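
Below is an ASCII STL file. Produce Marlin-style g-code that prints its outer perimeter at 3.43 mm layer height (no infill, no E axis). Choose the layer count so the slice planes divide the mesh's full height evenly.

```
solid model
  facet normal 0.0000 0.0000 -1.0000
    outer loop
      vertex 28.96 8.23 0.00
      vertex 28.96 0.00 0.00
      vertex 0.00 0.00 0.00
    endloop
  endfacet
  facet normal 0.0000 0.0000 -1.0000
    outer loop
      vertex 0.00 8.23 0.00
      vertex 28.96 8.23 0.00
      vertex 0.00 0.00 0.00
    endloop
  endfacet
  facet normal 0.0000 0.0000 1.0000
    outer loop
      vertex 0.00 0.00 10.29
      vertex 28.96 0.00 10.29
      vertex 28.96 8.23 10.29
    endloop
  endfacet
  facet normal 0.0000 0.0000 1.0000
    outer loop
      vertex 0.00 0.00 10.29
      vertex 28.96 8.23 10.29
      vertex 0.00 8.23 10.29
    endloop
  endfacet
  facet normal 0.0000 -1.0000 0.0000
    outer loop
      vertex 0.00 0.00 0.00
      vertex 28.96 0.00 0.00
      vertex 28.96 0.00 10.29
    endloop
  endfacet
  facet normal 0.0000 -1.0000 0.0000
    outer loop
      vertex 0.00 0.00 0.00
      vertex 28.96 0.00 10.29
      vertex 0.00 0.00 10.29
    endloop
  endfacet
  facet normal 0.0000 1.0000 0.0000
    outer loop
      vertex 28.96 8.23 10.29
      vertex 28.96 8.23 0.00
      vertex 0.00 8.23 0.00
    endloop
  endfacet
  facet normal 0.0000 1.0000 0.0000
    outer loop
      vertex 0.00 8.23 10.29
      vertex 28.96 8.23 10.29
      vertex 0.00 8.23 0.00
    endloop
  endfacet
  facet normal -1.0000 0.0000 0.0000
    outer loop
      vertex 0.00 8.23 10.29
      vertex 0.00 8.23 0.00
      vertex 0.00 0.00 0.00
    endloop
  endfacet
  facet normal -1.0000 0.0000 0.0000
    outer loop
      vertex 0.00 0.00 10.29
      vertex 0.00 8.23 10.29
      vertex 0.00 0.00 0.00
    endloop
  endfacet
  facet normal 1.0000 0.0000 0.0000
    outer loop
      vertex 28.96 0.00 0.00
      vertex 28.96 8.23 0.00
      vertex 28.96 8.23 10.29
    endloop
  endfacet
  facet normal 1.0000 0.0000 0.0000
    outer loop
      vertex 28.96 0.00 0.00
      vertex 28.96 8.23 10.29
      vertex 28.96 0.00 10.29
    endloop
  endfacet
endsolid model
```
; perimeter-only toolpath
G21 ; units = mm
G90 ; absolute positioning
G28 ; home
; layer 1
G0 Z3.43
G0 X0.00 Y0.00
G1 X28.96 Y0.00
G1 X28.96 Y8.23
G1 X0.00 Y8.23
G1 X0.00 Y0.00
; layer 2
G0 Z6.86
G0 X0.00 Y0.00
G1 X28.96 Y0.00
G1 X28.96 Y8.23
G1 X0.00 Y8.23
G1 X0.00 Y0.00
; layer 3
G0 Z10.29
G0 X0.00 Y0.00
G1 X28.96 Y0.00
G1 X28.96 Y8.23
G1 X0.00 Y8.23
G1 X0.00 Y0.00
M2 ; end

The solid is a rectangular box, roughly 29 × 8.23 mm footprint and 10.3 mm tall. Slicing at Δz = 3.43 mm — 3 equal slices spanning the solid's height, so layer i sits at z = i·h/3 — gives 3 non-empty perimeters. Each is a 4-segment closed polygon; G0 lifts to the layer z and rapids to the start vertex, then G1 traces the edges.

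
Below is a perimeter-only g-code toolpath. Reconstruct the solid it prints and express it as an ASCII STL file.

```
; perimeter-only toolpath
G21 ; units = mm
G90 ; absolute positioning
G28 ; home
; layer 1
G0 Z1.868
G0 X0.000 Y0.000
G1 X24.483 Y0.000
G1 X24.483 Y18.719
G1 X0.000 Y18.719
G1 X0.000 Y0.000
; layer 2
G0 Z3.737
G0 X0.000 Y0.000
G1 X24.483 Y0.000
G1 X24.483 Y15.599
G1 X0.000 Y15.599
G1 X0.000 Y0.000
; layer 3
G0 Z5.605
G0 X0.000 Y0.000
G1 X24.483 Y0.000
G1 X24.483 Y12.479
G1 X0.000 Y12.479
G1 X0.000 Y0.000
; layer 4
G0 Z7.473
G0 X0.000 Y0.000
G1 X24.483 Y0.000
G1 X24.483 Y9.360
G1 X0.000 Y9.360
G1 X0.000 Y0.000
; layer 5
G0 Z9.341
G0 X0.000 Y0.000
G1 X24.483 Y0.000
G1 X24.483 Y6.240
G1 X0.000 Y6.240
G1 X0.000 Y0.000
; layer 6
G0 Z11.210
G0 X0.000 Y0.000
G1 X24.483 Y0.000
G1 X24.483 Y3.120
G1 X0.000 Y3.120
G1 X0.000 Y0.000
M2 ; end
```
solid part
  facet normal 0.0000 0.0000 -1.0000
    outer loop
      vertex 24.483 21.839 0.000
      vertex 24.483 0.000 0.000
      vertex 0.000 0.000 0.000
    endloop
  endfacet
  facet normal 0.0000 0.0000 -1.0000
    outer loop
      vertex 0.000 21.839 0.000
      vertex 24.483 21.839 0.000
      vertex 0.000 0.000 0.000
    endloop
  endfacet
  facet normal 0.0000 -1.0000 0.0000
    outer loop
      vertex 0.000 0.000 0.000
      vertex 24.483 0.000 0.000
      vertex 24.483 0.000 13.078
    endloop
  endfacet
  facet normal 0.0000 -1.0000 0.0000
    outer loop
      vertex 0.000 0.000 0.000
      vertex 24.483 0.000 13.078
      vertex 0.000 0.000 13.078
    endloop
  endfacet
  facet normal 0.0000 0.5138 0.8579
    outer loop
      vertex 0.000 0.000 13.078
      vertex 24.483 0.000 13.078
      vertex 24.483 21.839 0.000
    endloop
  endfacet
  facet normal 0.0000 0.5138 0.8579
    outer loop
      vertex 0.000 0.000 13.078
      vertex 24.483 21.839 0.000
      vertex 0.000 21.839 0.000
    endloop
  endfacet
  facet normal -1.0000 0.0000 0.0000
    outer loop
      vertex 0.000 0.000 13.078
      vertex 0.000 21.839 0.000
      vertex 0.000 0.000 0.000
    endloop
  endfacet
  facet normal 1.0000 0.0000 0.0000
    outer loop
      vertex 24.483 0.000 0.000
      vertex 24.483 21.839 0.000
      vertex 24.483 0.000 13.078
    endloop
  endfacet
endsolid part

The G0 Z moves step by Δz≈1.868 mm. The G1 loops shrink linearly with z, so the solid tapers from its base footprint up to z≈13.1. Closing with a flat bottom cap and the tapered top and triangulating gives 8 facets — a wedge (ramp): 24.5 × 21.8 mm base, rising to 13.1 mm along the y=0 edge and sloping linearly to z=0 at y=21.8.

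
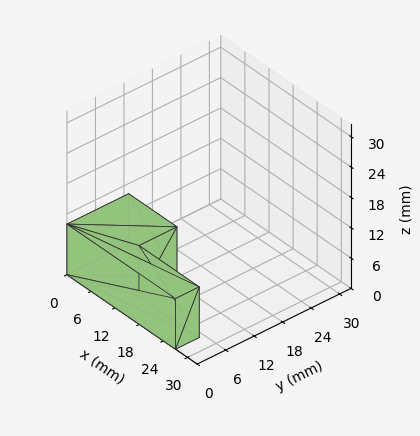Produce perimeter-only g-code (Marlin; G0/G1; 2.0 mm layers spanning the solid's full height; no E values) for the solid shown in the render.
Reading the render: the shape is an L-shaped prism: outer 27 × 13 mm, arm thicknesses ≈ 5 mm (horizontal) and 12 mm (vertical), extruded 10 mm in z (dimensions read to the nearest mm from the axis ticks). For the g-code, the solid's height is divided into equal slices at the stated Δz and each level perimeter traced with G1 moves after a G0 lift.

; perimeter-only toolpath
G21 ; units = mm
G90 ; absolute positioning
G28 ; home
; layer 1
G0 Z2.0
G0 X0.0 Y0.0
G1 X27.0 Y0.0
G1 X27.0 Y5.0
G1 X12.0 Y5.0
G1 X12.0 Y13.0
G1 X0.0 Y13.0
G1 X0.0 Y0.0
; layer 2
G0 Z4.0
G0 X0.0 Y0.0
G1 X27.0 Y0.0
G1 X27.0 Y5.0
G1 X12.0 Y5.0
G1 X12.0 Y13.0
G1 X0.0 Y13.0
G1 X0.0 Y0.0
; layer 3
G0 Z6.0
G0 X0.0 Y0.0
G1 X27.0 Y0.0
G1 X27.0 Y5.0
G1 X12.0 Y5.0
G1 X12.0 Y13.0
G1 X0.0 Y13.0
G1 X0.0 Y0.0
; layer 4
G0 Z8.0
G0 X0.0 Y0.0
G1 X27.0 Y0.0
G1 X27.0 Y5.0
G1 X12.0 Y5.0
G1 X12.0 Y13.0
G1 X0.0 Y13.0
G1 X0.0 Y0.0
; layer 5
G0 Z10.0
G0 X0.0 Y0.0
G1 X27.0 Y0.0
G1 X27.0 Y5.0
G1 X12.0 Y5.0
G1 X12.0 Y13.0
G1 X0.0 Y13.0
G1 X0.0 Y0.0
M2 ; end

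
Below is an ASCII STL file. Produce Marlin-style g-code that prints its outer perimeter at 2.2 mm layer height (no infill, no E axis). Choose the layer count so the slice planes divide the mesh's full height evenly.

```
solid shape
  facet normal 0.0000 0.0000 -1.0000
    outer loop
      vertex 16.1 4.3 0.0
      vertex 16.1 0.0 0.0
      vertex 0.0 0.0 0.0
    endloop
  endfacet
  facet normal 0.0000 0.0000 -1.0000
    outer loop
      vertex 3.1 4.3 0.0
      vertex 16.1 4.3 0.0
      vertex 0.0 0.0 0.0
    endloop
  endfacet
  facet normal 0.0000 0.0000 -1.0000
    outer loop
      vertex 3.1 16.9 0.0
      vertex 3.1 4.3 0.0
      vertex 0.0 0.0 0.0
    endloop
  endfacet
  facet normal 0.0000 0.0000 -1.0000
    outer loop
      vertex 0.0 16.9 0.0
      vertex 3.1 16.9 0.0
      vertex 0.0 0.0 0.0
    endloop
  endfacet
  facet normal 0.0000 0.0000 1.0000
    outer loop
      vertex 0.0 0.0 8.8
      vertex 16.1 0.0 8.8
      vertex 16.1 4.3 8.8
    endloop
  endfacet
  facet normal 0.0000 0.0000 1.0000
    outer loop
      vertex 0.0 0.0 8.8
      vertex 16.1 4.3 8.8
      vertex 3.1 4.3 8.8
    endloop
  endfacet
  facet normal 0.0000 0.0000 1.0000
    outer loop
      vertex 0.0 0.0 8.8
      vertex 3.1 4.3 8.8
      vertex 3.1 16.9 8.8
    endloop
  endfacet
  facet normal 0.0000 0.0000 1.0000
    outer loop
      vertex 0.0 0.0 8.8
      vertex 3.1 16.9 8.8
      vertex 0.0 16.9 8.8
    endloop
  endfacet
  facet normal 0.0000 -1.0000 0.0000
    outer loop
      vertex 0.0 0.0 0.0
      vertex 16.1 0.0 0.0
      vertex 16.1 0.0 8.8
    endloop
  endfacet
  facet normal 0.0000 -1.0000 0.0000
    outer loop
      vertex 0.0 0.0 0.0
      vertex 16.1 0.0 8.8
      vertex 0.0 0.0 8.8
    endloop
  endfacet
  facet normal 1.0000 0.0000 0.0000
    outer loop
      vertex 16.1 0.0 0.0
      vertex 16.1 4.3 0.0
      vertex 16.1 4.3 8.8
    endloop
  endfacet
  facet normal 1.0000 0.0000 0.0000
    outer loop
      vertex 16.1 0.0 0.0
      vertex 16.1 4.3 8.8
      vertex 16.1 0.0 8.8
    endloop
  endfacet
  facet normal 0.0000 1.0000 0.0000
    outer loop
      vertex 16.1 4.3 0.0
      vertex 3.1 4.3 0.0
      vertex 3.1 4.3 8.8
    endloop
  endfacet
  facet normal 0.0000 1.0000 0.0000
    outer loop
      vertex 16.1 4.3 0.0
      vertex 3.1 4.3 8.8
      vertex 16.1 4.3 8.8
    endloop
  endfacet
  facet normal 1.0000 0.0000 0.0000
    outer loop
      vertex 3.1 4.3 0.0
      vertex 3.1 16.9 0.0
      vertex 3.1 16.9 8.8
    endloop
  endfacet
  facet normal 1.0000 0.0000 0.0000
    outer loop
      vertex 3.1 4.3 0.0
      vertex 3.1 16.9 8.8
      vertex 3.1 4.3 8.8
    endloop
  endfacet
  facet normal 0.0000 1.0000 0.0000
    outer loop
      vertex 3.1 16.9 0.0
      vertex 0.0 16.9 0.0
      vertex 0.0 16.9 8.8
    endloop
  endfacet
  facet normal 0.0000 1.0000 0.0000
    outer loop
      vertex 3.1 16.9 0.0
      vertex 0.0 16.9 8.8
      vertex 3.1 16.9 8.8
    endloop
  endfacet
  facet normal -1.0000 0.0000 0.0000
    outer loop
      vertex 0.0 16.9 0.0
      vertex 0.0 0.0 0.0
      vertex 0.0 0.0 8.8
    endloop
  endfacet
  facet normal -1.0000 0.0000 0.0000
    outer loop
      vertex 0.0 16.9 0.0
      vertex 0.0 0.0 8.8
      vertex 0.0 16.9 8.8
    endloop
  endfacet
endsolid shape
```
; perimeter-only toolpath
G21 ; units = mm
G90 ; absolute positioning
G28 ; home
; layer 1
G0 Z2.2
G0 X0.0 Y0.0
G1 X16.1 Y0.0
G1 X16.1 Y4.3
G1 X3.1 Y4.3
G1 X3.1 Y16.9
G1 X0.0 Y16.9
G1 X0.0 Y0.0
; layer 2
G0 Z4.4
G0 X0.0 Y0.0
G1 X16.1 Y0.0
G1 X16.1 Y4.3
G1 X3.1 Y4.3
G1 X3.1 Y16.9
G1 X0.0 Y16.9
G1 X0.0 Y0.0
; layer 3
G0 Z6.6
G0 X0.0 Y0.0
G1 X16.1 Y0.0
G1 X16.1 Y4.3
G1 X3.1 Y4.3
G1 X3.1 Y16.9
G1 X0.0 Y16.9
G1 X0.0 Y0.0
; layer 4
G0 Z8.8
G0 X0.0 Y0.0
G1 X16.1 Y0.0
G1 X16.1 Y4.3
G1 X3.1 Y4.3
G1 X3.1 Y16.9
G1 X0.0 Y16.9
G1 X0.0 Y0.0
M2 ; end

The solid is an L-shaped prism: outer 16.1 × 16.9 mm, arm thicknesses ≈ 4.3 mm (horizontal) and 3.1 mm (vertical), extruded 8.8 mm in z. Slicing at Δz = 2.2 mm — 4 equal slices spanning the solid's height, so layer i sits at z = i·h/4 — gives 4 non-empty perimeters. Each is a 6-segment closed polygon; G0 lifts to the layer z and rapids to the start vertex, then G1 traces the edges.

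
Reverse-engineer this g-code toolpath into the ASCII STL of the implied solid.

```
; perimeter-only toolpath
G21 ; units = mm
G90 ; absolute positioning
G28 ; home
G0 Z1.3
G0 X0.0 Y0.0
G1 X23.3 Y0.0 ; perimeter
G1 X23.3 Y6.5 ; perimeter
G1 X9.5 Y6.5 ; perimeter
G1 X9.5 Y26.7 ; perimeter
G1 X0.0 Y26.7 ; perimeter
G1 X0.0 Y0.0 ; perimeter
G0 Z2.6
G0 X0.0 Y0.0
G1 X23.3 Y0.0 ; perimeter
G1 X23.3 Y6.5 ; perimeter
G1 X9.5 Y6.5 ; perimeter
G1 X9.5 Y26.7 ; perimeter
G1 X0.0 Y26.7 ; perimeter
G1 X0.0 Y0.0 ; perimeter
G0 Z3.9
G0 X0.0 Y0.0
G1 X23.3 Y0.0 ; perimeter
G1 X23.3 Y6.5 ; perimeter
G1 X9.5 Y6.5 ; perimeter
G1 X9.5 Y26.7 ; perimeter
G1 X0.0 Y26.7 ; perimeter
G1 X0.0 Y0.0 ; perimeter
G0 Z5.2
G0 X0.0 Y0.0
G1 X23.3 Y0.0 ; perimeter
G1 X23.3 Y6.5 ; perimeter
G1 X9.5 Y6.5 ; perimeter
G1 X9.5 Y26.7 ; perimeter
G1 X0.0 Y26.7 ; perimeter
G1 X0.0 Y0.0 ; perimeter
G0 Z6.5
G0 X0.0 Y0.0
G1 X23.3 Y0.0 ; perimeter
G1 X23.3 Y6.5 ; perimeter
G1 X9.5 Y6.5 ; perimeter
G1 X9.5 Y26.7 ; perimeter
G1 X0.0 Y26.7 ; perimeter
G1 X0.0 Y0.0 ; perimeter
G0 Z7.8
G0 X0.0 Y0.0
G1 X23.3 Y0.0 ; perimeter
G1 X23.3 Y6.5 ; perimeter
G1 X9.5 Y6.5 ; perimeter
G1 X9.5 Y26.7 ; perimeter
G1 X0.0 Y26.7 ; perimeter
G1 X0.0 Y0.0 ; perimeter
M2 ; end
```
solid part
  facet normal 0.0000 0.0000 -1.0000
    outer loop
      vertex 23.3 6.5 0.0
      vertex 23.3 0.0 0.0
      vertex 0.0 0.0 0.0
    endloop
  endfacet
  facet normal 0.0000 0.0000 -1.0000
    outer loop
      vertex 9.5 6.5 0.0
      vertex 23.3 6.5 0.0
      vertex 0.0 0.0 0.0
    endloop
  endfacet
  facet normal 0.0000 0.0000 -1.0000
    outer loop
      vertex 9.5 26.7 0.0
      vertex 9.5 6.5 0.0
      vertex 0.0 0.0 0.0
    endloop
  endfacet
  facet normal 0.0000 0.0000 -1.0000
    outer loop
      vertex 0.0 26.7 0.0
      vertex 9.5 26.7 0.0
      vertex 0.0 0.0 0.0
    endloop
  endfacet
  facet normal 0.0000 0.0000 1.0000
    outer loop
      vertex 0.0 0.0 7.8
      vertex 23.3 0.0 7.8
      vertex 23.3 6.5 7.8
    endloop
  endfacet
  facet normal 0.0000 0.0000 1.0000
    outer loop
      vertex 0.0 0.0 7.8
      vertex 23.3 6.5 7.8
      vertex 9.5 6.5 7.8
    endloop
  endfacet
  facet normal 0.0000 0.0000 1.0000
    outer loop
      vertex 0.0 0.0 7.8
      vertex 9.5 6.5 7.8
      vertex 9.5 26.7 7.8
    endloop
  endfacet
  facet normal 0.0000 0.0000 1.0000
    outer loop
      vertex 0.0 0.0 7.8
      vertex 9.5 26.7 7.8
      vertex 0.0 26.7 7.8
    endloop
  endfacet
  facet normal 0.0000 -1.0000 0.0000
    outer loop
      vertex 0.0 0.0 0.0
      vertex 23.3 0.0 0.0
      vertex 23.3 0.0 7.8
    endloop
  endfacet
  facet normal 0.0000 -1.0000 0.0000
    outer loop
      vertex 0.0 0.0 0.0
      vertex 23.3 0.0 7.8
      vertex 0.0 0.0 7.8
    endloop
  endfacet
  facet normal 1.0000 0.0000 0.0000
    outer loop
      vertex 23.3 0.0 0.0
      vertex 23.3 6.5 0.0
      vertex 23.3 6.5 7.8
    endloop
  endfacet
  facet normal 1.0000 0.0000 0.0000
    outer loop
      vertex 23.3 0.0 0.0
      vertex 23.3 6.5 7.8
      vertex 23.3 0.0 7.8
    endloop
  endfacet
  facet normal 0.0000 1.0000 0.0000
    outer loop
      vertex 23.3 6.5 0.0
      vertex 9.5 6.5 0.0
      vertex 9.5 6.5 7.8
    endloop
  endfacet
  facet normal 0.0000 1.0000 0.0000
    outer loop
      vertex 23.3 6.5 0.0
      vertex 9.5 6.5 7.8
      vertex 23.3 6.5 7.8
    endloop
  endfacet
  facet normal 1.0000 0.0000 0.0000
    outer loop
      vertex 9.5 6.5 0.0
      vertex 9.5 26.7 0.0
      vertex 9.5 26.7 7.8
    endloop
  endfacet
  facet normal 1.0000 0.0000 0.0000
    outer loop
      vertex 9.5 6.5 0.0
      vertex 9.5 26.7 7.8
      vertex 9.5 6.5 7.8
    endloop
  endfacet
  facet normal 0.0000 1.0000 0.0000
    outer loop
      vertex 9.5 26.7 0.0
      vertex 0.0 26.7 0.0
      vertex 0.0 26.7 7.8
    endloop
  endfacet
  facet normal 0.0000 1.0000 0.0000
    outer loop
      vertex 9.5 26.7 0.0
      vertex 0.0 26.7 7.8
      vertex 9.5 26.7 7.8
    endloop
  endfacet
  facet normal -1.0000 0.0000 0.0000
    outer loop
      vertex 0.0 26.7 0.0
      vertex 0.0 0.0 0.0
      vertex 0.0 0.0 7.8
    endloop
  endfacet
  facet normal -1.0000 0.0000 0.0000
    outer loop
      vertex 0.0 26.7 0.0
      vertex 0.0 0.0 7.8
      vertex 0.0 26.7 7.8
    endloop
  endfacet
endsolid part

The G0 Z moves step by Δz≈1.3 mm. Every layer's G1 loop is the same polygon, so the solid is a straight extrusion of it from z=0 to z≈7.8. Closing with flat bottom and top caps and triangulating gives 20 facets — an L-shaped prism: outer 23.3 × 26.7 mm, arm thicknesses ≈ 6.5 mm (horizontal) and 9.5 mm (vertical), extruded 7.8 mm in z.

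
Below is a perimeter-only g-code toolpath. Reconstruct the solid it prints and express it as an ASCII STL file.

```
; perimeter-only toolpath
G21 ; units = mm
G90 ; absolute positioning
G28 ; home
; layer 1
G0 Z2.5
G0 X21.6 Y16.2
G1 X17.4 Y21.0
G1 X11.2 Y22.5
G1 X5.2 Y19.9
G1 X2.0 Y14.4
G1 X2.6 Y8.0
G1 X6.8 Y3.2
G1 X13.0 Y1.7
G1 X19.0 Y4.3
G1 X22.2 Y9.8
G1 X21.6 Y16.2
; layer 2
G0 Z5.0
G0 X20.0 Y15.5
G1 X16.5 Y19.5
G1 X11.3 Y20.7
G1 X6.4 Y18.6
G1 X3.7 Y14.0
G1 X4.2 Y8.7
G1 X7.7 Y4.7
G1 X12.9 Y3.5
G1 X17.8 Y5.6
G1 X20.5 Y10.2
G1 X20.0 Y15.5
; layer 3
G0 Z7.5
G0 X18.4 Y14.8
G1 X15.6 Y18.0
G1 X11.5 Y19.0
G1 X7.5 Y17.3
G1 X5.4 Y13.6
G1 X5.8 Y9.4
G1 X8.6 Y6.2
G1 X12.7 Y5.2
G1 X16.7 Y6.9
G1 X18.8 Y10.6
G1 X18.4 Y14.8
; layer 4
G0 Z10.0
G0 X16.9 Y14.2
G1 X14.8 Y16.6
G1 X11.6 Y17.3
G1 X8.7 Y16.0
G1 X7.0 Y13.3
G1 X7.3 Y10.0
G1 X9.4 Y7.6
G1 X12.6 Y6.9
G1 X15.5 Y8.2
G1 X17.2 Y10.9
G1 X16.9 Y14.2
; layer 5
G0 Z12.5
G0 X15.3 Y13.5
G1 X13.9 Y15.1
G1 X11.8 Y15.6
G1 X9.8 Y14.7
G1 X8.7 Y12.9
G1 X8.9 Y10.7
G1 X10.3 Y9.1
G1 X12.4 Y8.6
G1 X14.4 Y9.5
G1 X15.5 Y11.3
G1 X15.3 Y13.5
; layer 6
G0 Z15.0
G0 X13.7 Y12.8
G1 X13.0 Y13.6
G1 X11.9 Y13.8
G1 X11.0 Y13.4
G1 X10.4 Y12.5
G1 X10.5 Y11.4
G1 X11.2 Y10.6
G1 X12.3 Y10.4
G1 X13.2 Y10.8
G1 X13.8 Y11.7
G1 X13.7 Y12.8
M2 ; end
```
solid part
  facet normal 0.0000 0.0000 -1.0000
    outer loop
      vertex 11.0 24.2 0.0
      vertex 18.3 22.5 0.0
      vertex 23.2 16.9 0.0
    endloop
  endfacet
  facet normal 0.0000 0.0000 -1.0000
    outer loop
      vertex 4.1 21.2 0.0
      vertex 11.0 24.2 0.0
      vertex 23.2 16.9 0.0
    endloop
  endfacet
  facet normal 0.0000 0.0000 -1.0000
    outer loop
      vertex 0.3 14.8 0.0
      vertex 4.1 21.2 0.0
      vertex 23.2 16.9 0.0
    endloop
  endfacet
  facet normal 0.0000 0.0000 -1.0000
    outer loop
      vertex 1.0 7.3 0.0
      vertex 0.3 14.8 0.0
      vertex 23.2 16.9 0.0
    endloop
  endfacet
  facet normal 0.0000 0.0000 -1.0000
    outer loop
      vertex 5.9 1.7 0.0
      vertex 1.0 7.3 0.0
      vertex 23.2 16.9 0.0
    endloop
  endfacet
  facet normal 0.0000 0.0000 -1.0000
    outer loop
      vertex 13.2 0.0 0.0
      vertex 5.9 1.7 0.0
      vertex 23.2 16.9 0.0
    endloop
  endfacet
  facet normal 0.0000 0.0000 -1.0000
    outer loop
      vertex 20.1 3.0 0.0
      vertex 13.2 0.0 0.0
      vertex 23.2 16.9 0.0
    endloop
  endfacet
  facet normal 0.0000 0.0000 -1.0000
    outer loop
      vertex 23.9 9.4 0.0
      vertex 20.1 3.0 0.0
      vertex 23.2 16.9 0.0
    endloop
  endfacet
  facet normal 0.6287 0.5501 0.5497
    outer loop
      vertex 23.2 16.9 0.0
      vertex 18.3 22.5 0.0
      vertex 12.1 12.1 17.5
    endloop
  endfacet
  facet normal 0.1894 0.8132 0.5503
    outer loop
      vertex 18.3 22.5 0.0
      vertex 11.0 24.2 0.0
      vertex 12.1 12.1 17.5
    endloop
  endfacet
  facet normal -0.3329 0.7657 0.5503
    outer loop
      vertex 11.0 24.2 0.0
      vertex 4.1 21.2 0.0
      vertex 12.1 12.1 17.5
    endloop
  endfacet
  facet normal -0.7181 0.4264 0.5500
    outer loop
      vertex 4.1 21.2 0.0
      vertex 0.3 14.8 0.0
      vertex 12.1 12.1 17.5
    endloop
  endfacet
  facet normal -0.8321 -0.0777 0.5491
    outer loop
      vertex 0.3 14.8 0.0
      vertex 1.0 7.3 0.0
      vertex 12.1 12.1 17.5
    endloop
  endfacet
  facet normal -0.6287 -0.5501 0.5497
    outer loop
      vertex 1.0 7.3 0.0
      vertex 5.9 1.7 0.0
      vertex 12.1 12.1 17.5
    endloop
  endfacet
  facet normal -0.1894 -0.8132 0.5503
    outer loop
      vertex 5.9 1.7 0.0
      vertex 13.2 0.0 0.0
      vertex 12.1 12.1 17.5
    endloop
  endfacet
  facet normal 0.3329 -0.7657 0.5503
    outer loop
      vertex 13.2 0.0 0.0
      vertex 20.1 3.0 0.0
      vertex 12.1 12.1 17.5
    endloop
  endfacet
  facet normal 0.7181 -0.4264 0.5500
    outer loop
      vertex 20.1 3.0 0.0
      vertex 23.9 9.4 0.0
      vertex 12.1 12.1 17.5
    endloop
  endfacet
  facet normal 0.8321 0.0777 0.5491
    outer loop
      vertex 23.9 9.4 0.0
      vertex 23.2 16.9 0.0
      vertex 12.1 12.1 17.5
    endloop
  endfacet
endsolid part

The G0 Z moves step by Δz≈2.5 mm. The G1 loops shrink linearly with z, so the solid tapers from its base footprint up to z≈17.5. Closing with a flat bottom cap and the tapered top and triangulating gives 18 facets — a regular 10-sided pyramid, base circumscribed radius ≈ 12.1 mm, apex at z ≈ 17.5 mm.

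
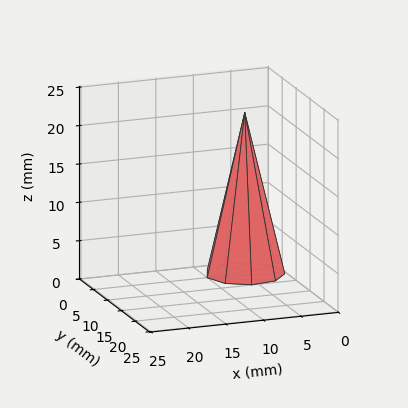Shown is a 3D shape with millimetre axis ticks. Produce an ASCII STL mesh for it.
Reading the render: the shape is a regular 9-sided pyramid, base circumscribed radius ≈ 5 mm, apex at z ≈ 21 mm (dimensions read to the nearest mm from the axis ticks). For the STL, each face is triangulated and given an outward normal.

solid part
  facet normal 0.0000 0.0000 -1.0000
    outer loop
      vertex 5.9 9.9 0.0
      vertex 8.8 8.2 0.0
      vertex 10.0 5.0 0.0
    endloop
  endfacet
  facet normal 0.0000 0.0000 -1.0000
    outer loop
      vertex 2.5 9.3 0.0
      vertex 5.9 9.9 0.0
      vertex 10.0 5.0 0.0
    endloop
  endfacet
  facet normal 0.0000 0.0000 -1.0000
    outer loop
      vertex 0.3 6.7 0.0
      vertex 2.5 9.3 0.0
      vertex 10.0 5.0 0.0
    endloop
  endfacet
  facet normal 0.0000 0.0000 -1.0000
    outer loop
      vertex 0.3 3.3 0.0
      vertex 0.3 6.7 0.0
      vertex 10.0 5.0 0.0
    endloop
  endfacet
  facet normal 0.0000 0.0000 -1.0000
    outer loop
      vertex 2.5 0.7 0.0
      vertex 0.3 3.3 0.0
      vertex 10.0 5.0 0.0
    endloop
  endfacet
  facet normal 0.0000 0.0000 -1.0000
    outer loop
      vertex 5.9 0.1 0.0
      vertex 2.5 0.7 0.0
      vertex 10.0 5.0 0.0
    endloop
  endfacet
  facet normal 0.0000 0.0000 -1.0000
    outer loop
      vertex 8.8 1.8 0.0
      vertex 5.9 0.1 0.0
      vertex 10.0 5.0 0.0
    endloop
  endfacet
  facet normal 0.9139 0.3427 0.2176
    outer loop
      vertex 10.0 5.0 0.0
      vertex 8.8 8.2 0.0
      vertex 5.0 5.0 21.0
    endloop
  endfacet
  facet normal 0.4936 0.8420 0.2176
    outer loop
      vertex 8.8 8.2 0.0
      vertex 5.9 9.9 0.0
      vertex 5.0 5.0 21.0
    endloop
  endfacet
  facet normal -0.1696 0.9613 0.2170
    outer loop
      vertex 5.9 9.9 0.0
      vertex 2.5 9.3 0.0
      vertex 5.0 5.0 21.0
    endloop
  endfacet
  facet normal -0.7451 0.6304 0.2178
    outer loop
      vertex 2.5 9.3 0.0
      vertex 0.3 6.7 0.0
      vertex 5.0 5.0 21.0
    endloop
  endfacet
  facet normal -0.9759 0.0000 0.2184
    outer loop
      vertex 0.3 6.7 0.0
      vertex 0.3 3.3 0.0
      vertex 5.0 5.0 21.0
    endloop
  endfacet
  facet normal -0.7451 -0.6304 0.2178
    outer loop
      vertex 0.3 3.3 0.0
      vertex 2.5 0.7 0.0
      vertex 5.0 5.0 21.0
    endloop
  endfacet
  facet normal -0.1696 -0.9613 0.2170
    outer loop
      vertex 2.5 0.7 0.0
      vertex 5.9 0.1 0.0
      vertex 5.0 5.0 21.0
    endloop
  endfacet
  facet normal 0.4936 -0.8420 0.2176
    outer loop
      vertex 5.9 0.1 0.0
      vertex 8.8 1.8 0.0
      vertex 5.0 5.0 21.0
    endloop
  endfacet
  facet normal 0.9139 -0.3427 0.2176
    outer loop
      vertex 8.8 1.8 0.0
      vertex 10.0 5.0 0.0
      vertex 5.0 5.0 21.0
    endloop
  endfacet
endsolid part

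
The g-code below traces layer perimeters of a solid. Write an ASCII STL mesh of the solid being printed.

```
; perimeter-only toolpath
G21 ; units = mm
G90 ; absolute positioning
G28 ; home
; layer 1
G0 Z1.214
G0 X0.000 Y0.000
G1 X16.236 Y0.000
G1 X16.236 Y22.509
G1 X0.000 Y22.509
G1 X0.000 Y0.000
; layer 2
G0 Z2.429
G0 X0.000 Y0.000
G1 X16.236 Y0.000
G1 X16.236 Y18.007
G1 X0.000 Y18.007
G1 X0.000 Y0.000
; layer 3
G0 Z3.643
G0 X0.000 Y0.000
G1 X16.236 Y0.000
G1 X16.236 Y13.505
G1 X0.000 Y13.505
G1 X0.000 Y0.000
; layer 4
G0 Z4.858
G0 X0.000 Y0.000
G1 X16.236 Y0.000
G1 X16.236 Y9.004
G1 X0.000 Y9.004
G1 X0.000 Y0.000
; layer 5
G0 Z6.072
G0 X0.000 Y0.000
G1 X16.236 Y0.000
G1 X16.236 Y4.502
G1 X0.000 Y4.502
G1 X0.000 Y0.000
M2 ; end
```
solid part
  facet normal 0.0000 0.0000 -1.0000
    outer loop
      vertex 16.236 27.011 0.000
      vertex 16.236 0.000 0.000
      vertex 0.000 0.000 0.000
    endloop
  endfacet
  facet normal 0.0000 0.0000 -1.0000
    outer loop
      vertex 0.000 27.011 0.000
      vertex 16.236 27.011 0.000
      vertex 0.000 0.000 0.000
    endloop
  endfacet
  facet normal 0.0000 -1.0000 0.0000
    outer loop
      vertex 0.000 0.000 0.000
      vertex 16.236 0.000 0.000
      vertex 16.236 0.000 7.287
    endloop
  endfacet
  facet normal 0.0000 -1.0000 0.0000
    outer loop
      vertex 0.000 0.000 0.000
      vertex 16.236 0.000 7.287
      vertex 0.000 0.000 7.287
    endloop
  endfacet
  facet normal 0.0000 0.2605 0.9655
    outer loop
      vertex 0.000 0.000 7.287
      vertex 16.236 0.000 7.287
      vertex 16.236 27.011 0.000
    endloop
  endfacet
  facet normal 0.0000 0.2605 0.9655
    outer loop
      vertex 0.000 0.000 7.287
      vertex 16.236 27.011 0.000
      vertex 0.000 27.011 0.000
    endloop
  endfacet
  facet normal -1.0000 0.0000 0.0000
    outer loop
      vertex 0.000 0.000 7.287
      vertex 0.000 27.011 0.000
      vertex 0.000 0.000 0.000
    endloop
  endfacet
  facet normal 1.0000 0.0000 0.0000
    outer loop
      vertex 16.236 0.000 0.000
      vertex 16.236 27.011 0.000
      vertex 16.236 0.000 7.287
    endloop
  endfacet
endsolid part

The G0 Z moves step by Δz≈1.214 mm. The G1 loops shrink linearly with z, so the solid tapers from its base footprint up to z≈7.29. Closing with a flat bottom cap and the tapered top and triangulating gives 8 facets — a wedge (ramp): 16.2 × 27 mm base, rising to 7.29 mm along the y=0 edge and sloping linearly to z=0 at y=27.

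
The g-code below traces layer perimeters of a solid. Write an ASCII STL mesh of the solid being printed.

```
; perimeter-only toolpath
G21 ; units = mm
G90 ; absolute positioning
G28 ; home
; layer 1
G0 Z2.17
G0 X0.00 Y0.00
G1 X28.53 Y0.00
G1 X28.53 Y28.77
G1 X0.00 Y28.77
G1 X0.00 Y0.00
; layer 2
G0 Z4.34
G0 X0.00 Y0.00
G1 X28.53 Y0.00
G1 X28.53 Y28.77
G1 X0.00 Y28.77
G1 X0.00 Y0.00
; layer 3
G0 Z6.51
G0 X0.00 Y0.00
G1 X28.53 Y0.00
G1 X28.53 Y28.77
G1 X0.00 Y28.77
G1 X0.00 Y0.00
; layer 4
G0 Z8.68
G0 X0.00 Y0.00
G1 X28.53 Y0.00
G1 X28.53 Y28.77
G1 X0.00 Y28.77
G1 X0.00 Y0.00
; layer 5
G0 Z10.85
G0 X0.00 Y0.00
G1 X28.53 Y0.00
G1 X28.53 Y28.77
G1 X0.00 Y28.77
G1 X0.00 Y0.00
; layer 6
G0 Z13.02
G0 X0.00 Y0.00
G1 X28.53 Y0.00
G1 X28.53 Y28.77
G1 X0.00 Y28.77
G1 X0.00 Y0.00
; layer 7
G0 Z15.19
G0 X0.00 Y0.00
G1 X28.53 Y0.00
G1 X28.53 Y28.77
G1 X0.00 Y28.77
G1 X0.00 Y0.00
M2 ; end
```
solid part
  facet normal 0.0000 0.0000 -1.0000
    outer loop
      vertex 28.53 28.77 0.00
      vertex 28.53 0.00 0.00
      vertex 0.00 0.00 0.00
    endloop
  endfacet
  facet normal 0.0000 0.0000 -1.0000
    outer loop
      vertex 0.00 28.77 0.00
      vertex 28.53 28.77 0.00
      vertex 0.00 0.00 0.00
    endloop
  endfacet
  facet normal 0.0000 0.0000 1.0000
    outer loop
      vertex 0.00 0.00 15.19
      vertex 28.53 0.00 15.19
      vertex 28.53 28.77 15.19
    endloop
  endfacet
  facet normal 0.0000 0.0000 1.0000
    outer loop
      vertex 0.00 0.00 15.19
      vertex 28.53 28.77 15.19
      vertex 0.00 28.77 15.19
    endloop
  endfacet
  facet normal 0.0000 -1.0000 0.0000
    outer loop
      vertex 0.00 0.00 0.00
      vertex 28.53 0.00 0.00
      vertex 28.53 0.00 15.19
    endloop
  endfacet
  facet normal 0.0000 -1.0000 0.0000
    outer loop
      vertex 0.00 0.00 0.00
      vertex 28.53 0.00 15.19
      vertex 0.00 0.00 15.19
    endloop
  endfacet
  facet normal 0.0000 1.0000 0.0000
    outer loop
      vertex 28.53 28.77 15.19
      vertex 28.53 28.77 0.00
      vertex 0.00 28.77 0.00
    endloop
  endfacet
  facet normal 0.0000 1.0000 0.0000
    outer loop
      vertex 0.00 28.77 15.19
      vertex 28.53 28.77 15.19
      vertex 0.00 28.77 0.00
    endloop
  endfacet
  facet normal -1.0000 0.0000 0.0000
    outer loop
      vertex 0.00 28.77 15.19
      vertex 0.00 28.77 0.00
      vertex 0.00 0.00 0.00
    endloop
  endfacet
  facet normal -1.0000 0.0000 0.0000
    outer loop
      vertex 0.00 0.00 15.19
      vertex 0.00 28.77 15.19
      vertex 0.00 0.00 0.00
    endloop
  endfacet
  facet normal 1.0000 0.0000 0.0000
    outer loop
      vertex 28.53 0.00 0.00
      vertex 28.53 28.77 0.00
      vertex 28.53 28.77 15.19
    endloop
  endfacet
  facet normal 1.0000 0.0000 0.0000
    outer loop
      vertex 28.53 0.00 0.00
      vertex 28.53 28.77 15.19
      vertex 28.53 0.00 15.19
    endloop
  endfacet
endsolid part

The G0 Z moves step by Δz≈2.17 mm. Every layer's G1 loop is the same polygon, so the solid is a straight extrusion of it from z=0 to z≈15.2. Closing with flat bottom and top caps and triangulating gives 12 facets — a rectangular box, roughly 28.5 × 28.8 mm footprint and 15.2 mm tall.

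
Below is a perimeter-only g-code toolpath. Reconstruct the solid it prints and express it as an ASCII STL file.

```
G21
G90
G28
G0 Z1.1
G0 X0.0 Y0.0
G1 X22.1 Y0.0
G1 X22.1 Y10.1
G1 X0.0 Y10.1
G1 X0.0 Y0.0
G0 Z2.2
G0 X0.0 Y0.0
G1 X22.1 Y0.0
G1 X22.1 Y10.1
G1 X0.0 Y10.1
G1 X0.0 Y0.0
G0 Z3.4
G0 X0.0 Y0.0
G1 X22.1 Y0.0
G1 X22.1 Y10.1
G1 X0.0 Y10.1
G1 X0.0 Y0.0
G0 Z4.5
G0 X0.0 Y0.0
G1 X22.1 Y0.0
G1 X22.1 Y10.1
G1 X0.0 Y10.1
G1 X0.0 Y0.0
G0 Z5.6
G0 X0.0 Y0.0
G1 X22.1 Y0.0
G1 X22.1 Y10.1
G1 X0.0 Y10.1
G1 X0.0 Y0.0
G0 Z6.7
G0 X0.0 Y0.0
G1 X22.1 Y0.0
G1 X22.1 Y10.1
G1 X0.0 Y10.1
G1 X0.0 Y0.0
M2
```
solid part
  facet normal 0.0000 0.0000 -1.0000
    outer loop
      vertex 22.1 10.1 0.0
      vertex 22.1 0.0 0.0
      vertex 0.0 0.0 0.0
    endloop
  endfacet
  facet normal 0.0000 0.0000 -1.0000
    outer loop
      vertex 0.0 10.1 0.0
      vertex 22.1 10.1 0.0
      vertex 0.0 0.0 0.0
    endloop
  endfacet
  facet normal 0.0000 0.0000 1.0000
    outer loop
      vertex 0.0 0.0 6.7
      vertex 22.1 0.0 6.7
      vertex 22.1 10.1 6.7
    endloop
  endfacet
  facet normal 0.0000 0.0000 1.0000
    outer loop
      vertex 0.0 0.0 6.7
      vertex 22.1 10.1 6.7
      vertex 0.0 10.1 6.7
    endloop
  endfacet
  facet normal 0.0000 -1.0000 0.0000
    outer loop
      vertex 0.0 0.0 0.0
      vertex 22.1 0.0 0.0
      vertex 22.1 0.0 6.7
    endloop
  endfacet
  facet normal 0.0000 -1.0000 0.0000
    outer loop
      vertex 0.0 0.0 0.0
      vertex 22.1 0.0 6.7
      vertex 0.0 0.0 6.7
    endloop
  endfacet
  facet normal 0.0000 1.0000 0.0000
    outer loop
      vertex 22.1 10.1 6.7
      vertex 22.1 10.1 0.0
      vertex 0.0 10.1 0.0
    endloop
  endfacet
  facet normal 0.0000 1.0000 0.0000
    outer loop
      vertex 0.0 10.1 6.7
      vertex 22.1 10.1 6.7
      vertex 0.0 10.1 0.0
    endloop
  endfacet
  facet normal -1.0000 0.0000 0.0000
    outer loop
      vertex 0.0 10.1 6.7
      vertex 0.0 10.1 0.0
      vertex 0.0 0.0 0.0
    endloop
  endfacet
  facet normal -1.0000 0.0000 0.0000
    outer loop
      vertex 0.0 0.0 6.7
      vertex 0.0 10.1 6.7
      vertex 0.0 0.0 0.0
    endloop
  endfacet
  facet normal 1.0000 0.0000 0.0000
    outer loop
      vertex 22.1 0.0 0.0
      vertex 22.1 10.1 0.0
      vertex 22.1 10.1 6.7
    endloop
  endfacet
  facet normal 1.0000 0.0000 0.0000
    outer loop
      vertex 22.1 0.0 0.0
      vertex 22.1 10.1 6.7
      vertex 22.1 0.0 6.7
    endloop
  endfacet
endsolid part

The G0 Z moves step by Δz≈1.1 mm. Every layer's G1 loop is the same polygon, so the solid is a straight extrusion of it from z=0 to z≈6.7. Closing with flat bottom and top caps and triangulating gives 12 facets — a rectangular box, roughly 22.1 × 10.1 mm footprint and 6.7 mm tall.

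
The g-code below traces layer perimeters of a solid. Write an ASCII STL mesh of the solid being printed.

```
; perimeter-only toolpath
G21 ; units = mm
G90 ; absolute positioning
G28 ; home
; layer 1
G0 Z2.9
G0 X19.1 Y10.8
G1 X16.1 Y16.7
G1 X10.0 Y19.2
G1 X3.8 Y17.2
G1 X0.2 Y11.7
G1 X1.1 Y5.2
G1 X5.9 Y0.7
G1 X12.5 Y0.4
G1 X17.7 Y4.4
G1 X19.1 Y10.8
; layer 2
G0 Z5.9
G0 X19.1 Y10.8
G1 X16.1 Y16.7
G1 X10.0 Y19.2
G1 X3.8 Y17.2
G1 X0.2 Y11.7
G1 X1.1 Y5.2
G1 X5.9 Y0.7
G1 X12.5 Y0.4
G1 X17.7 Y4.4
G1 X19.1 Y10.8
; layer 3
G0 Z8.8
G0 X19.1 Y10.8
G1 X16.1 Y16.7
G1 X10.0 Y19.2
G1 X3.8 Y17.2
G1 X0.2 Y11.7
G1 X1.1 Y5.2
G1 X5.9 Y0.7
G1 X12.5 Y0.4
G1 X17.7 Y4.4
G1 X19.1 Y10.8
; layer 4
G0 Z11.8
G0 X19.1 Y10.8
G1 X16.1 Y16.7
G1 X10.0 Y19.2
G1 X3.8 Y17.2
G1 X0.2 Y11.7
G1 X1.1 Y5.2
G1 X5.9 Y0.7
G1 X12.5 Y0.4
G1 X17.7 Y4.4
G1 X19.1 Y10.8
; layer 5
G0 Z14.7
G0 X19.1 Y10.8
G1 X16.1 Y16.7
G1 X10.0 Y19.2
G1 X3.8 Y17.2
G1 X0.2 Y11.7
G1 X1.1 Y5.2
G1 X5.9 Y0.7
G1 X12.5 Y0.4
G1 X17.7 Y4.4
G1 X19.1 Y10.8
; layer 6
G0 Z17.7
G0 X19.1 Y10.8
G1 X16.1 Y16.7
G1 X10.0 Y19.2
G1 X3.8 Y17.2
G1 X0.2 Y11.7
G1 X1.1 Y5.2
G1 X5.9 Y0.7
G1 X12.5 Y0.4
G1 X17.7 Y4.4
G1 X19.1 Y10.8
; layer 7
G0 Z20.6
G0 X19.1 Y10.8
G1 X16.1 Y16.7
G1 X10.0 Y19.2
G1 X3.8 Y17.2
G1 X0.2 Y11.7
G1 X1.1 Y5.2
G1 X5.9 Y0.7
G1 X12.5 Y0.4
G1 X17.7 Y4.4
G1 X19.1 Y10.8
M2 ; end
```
solid part
  facet normal 0.0000 0.0000 -1.0000
    outer loop
      vertex 10.0 19.2 0.0
      vertex 16.1 16.7 0.0
      vertex 19.1 10.8 0.0
    endloop
  endfacet
  facet normal 0.0000 0.0000 -1.0000
    outer loop
      vertex 3.8 17.2 0.0
      vertex 10.0 19.2 0.0
      vertex 19.1 10.8 0.0
    endloop
  endfacet
  facet normal 0.0000 0.0000 -1.0000
    outer loop
      vertex 0.2 11.7 0.0
      vertex 3.8 17.2 0.0
      vertex 19.1 10.8 0.0
    endloop
  endfacet
  facet normal 0.0000 0.0000 -1.0000
    outer loop
      vertex 1.1 5.2 0.0
      vertex 0.2 11.7 0.0
      vertex 19.1 10.8 0.0
    endloop
  endfacet
  facet normal 0.0000 0.0000 -1.0000
    outer loop
      vertex 5.9 0.7 0.0
      vertex 1.1 5.2 0.0
      vertex 19.1 10.8 0.0
    endloop
  endfacet
  facet normal 0.0000 0.0000 -1.0000
    outer loop
      vertex 12.5 0.4 0.0
      vertex 5.9 0.7 0.0
      vertex 19.1 10.8 0.0
    endloop
  endfacet
  facet normal 0.0000 0.0000 -1.0000
    outer loop
      vertex 17.7 4.4 0.0
      vertex 12.5 0.4 0.0
      vertex 19.1 10.8 0.0
    endloop
  endfacet
  facet normal 0.0000 0.0000 1.0000
    outer loop
      vertex 19.1 10.8 20.6
      vertex 16.1 16.7 20.6
      vertex 10.0 19.2 20.6
    endloop
  endfacet
  facet normal 0.0000 0.0000 1.0000
    outer loop
      vertex 19.1 10.8 20.6
      vertex 10.0 19.2 20.6
      vertex 3.8 17.2 20.6
    endloop
  endfacet
  facet normal 0.0000 0.0000 1.0000
    outer loop
      vertex 19.1 10.8 20.6
      vertex 3.8 17.2 20.6
      vertex 0.2 11.7 20.6
    endloop
  endfacet
  facet normal 0.0000 0.0000 1.0000
    outer loop
      vertex 19.1 10.8 20.6
      vertex 0.2 11.7 20.6
      vertex 1.1 5.2 20.6
    endloop
  endfacet
  facet normal 0.0000 0.0000 1.0000
    outer loop
      vertex 19.1 10.8 20.6
      vertex 1.1 5.2 20.6
      vertex 5.9 0.7 20.6
    endloop
  endfacet
  facet normal 0.0000 0.0000 1.0000
    outer loop
      vertex 19.1 10.8 20.6
      vertex 5.9 0.7 20.6
      vertex 12.5 0.4 20.6
    endloop
  endfacet
  facet normal 0.0000 0.0000 1.0000
    outer loop
      vertex 19.1 10.8 20.6
      vertex 12.5 0.4 20.6
      vertex 17.7 4.4 20.6
    endloop
  endfacet
  facet normal 0.8914 0.4532 0.0000
    outer loop
      vertex 19.1 10.8 0.0
      vertex 16.1 16.7 0.0
      vertex 16.1 16.7 20.6
    endloop
  endfacet
  facet normal 0.8914 0.4532 0.0000
    outer loop
      vertex 19.1 10.8 0.0
      vertex 16.1 16.7 20.6
      vertex 19.1 10.8 20.6
    endloop
  endfacet
  facet normal 0.3792 0.9253 0.0000
    outer loop
      vertex 16.1 16.7 0.0
      vertex 10.0 19.2 0.0
      vertex 10.0 19.2 20.6
    endloop
  endfacet
  facet normal 0.3792 0.9253 0.0000
    outer loop
      vertex 16.1 16.7 0.0
      vertex 10.0 19.2 20.6
      vertex 16.1 16.7 20.6
    endloop
  endfacet
  facet normal -0.3070 0.9517 0.0000
    outer loop
      vertex 10.0 19.2 0.0
      vertex 3.8 17.2 0.0
      vertex 3.8 17.2 20.6
    endloop
  endfacet
  facet normal -0.3070 0.9517 0.0000
    outer loop
      vertex 10.0 19.2 0.0
      vertex 3.8 17.2 20.6
      vertex 10.0 19.2 20.6
    endloop
  endfacet
  facet normal -0.8367 0.5477 0.0000
    outer loop
      vertex 3.8 17.2 0.0
      vertex 0.2 11.7 0.0
      vertex 0.2 11.7 20.6
    endloop
  endfacet
  facet normal -0.8367 0.5477 0.0000
    outer loop
      vertex 3.8 17.2 0.0
      vertex 0.2 11.7 20.6
      vertex 3.8 17.2 20.6
    endloop
  endfacet
  facet normal -0.9905 -0.1372 0.0000
    outer loop
      vertex 0.2 11.7 0.0
      vertex 1.1 5.2 0.0
      vertex 1.1 5.2 20.6
    endloop
  endfacet
  facet normal -0.9905 -0.1372 0.0000
    outer loop
      vertex 0.2 11.7 0.0
      vertex 1.1 5.2 20.6
      vertex 0.2 11.7 20.6
    endloop
  endfacet
  facet normal -0.6839 -0.7295 0.0000
    outer loop
      vertex 1.1 5.2 0.0
      vertex 5.9 0.7 0.0
      vertex 5.9 0.7 20.6
    endloop
  endfacet
  facet normal -0.6839 -0.7295 0.0000
    outer loop
      vertex 1.1 5.2 0.0
      vertex 5.9 0.7 20.6
      vertex 1.1 5.2 20.6
    endloop
  endfacet
  facet normal -0.0454 -0.9990 0.0000
    outer loop
      vertex 5.9 0.7 0.0
      vertex 12.5 0.4 0.0
      vertex 12.5 0.4 20.6
    endloop
  endfacet
  facet normal -0.0454 -0.9990 0.0000
    outer loop
      vertex 5.9 0.7 0.0
      vertex 12.5 0.4 20.6
      vertex 5.9 0.7 20.6
    endloop
  endfacet
  facet normal 0.6097 -0.7926 0.0000
    outer loop
      vertex 12.5 0.4 0.0
      vertex 17.7 4.4 0.0
      vertex 17.7 4.4 20.6
    endloop
  endfacet
  facet normal 0.6097 -0.7926 0.0000
    outer loop
      vertex 12.5 0.4 0.0
      vertex 17.7 4.4 20.6
      vertex 12.5 0.4 20.6
    endloop
  endfacet
  facet normal 0.9769 -0.2137 0.0000
    outer loop
      vertex 17.7 4.4 0.0
      vertex 19.1 10.8 0.0
      vertex 19.1 10.8 20.6
    endloop
  endfacet
  facet normal 0.9769 -0.2137 0.0000
    outer loop
      vertex 17.7 4.4 0.0
      vertex 19.1 10.8 20.6
      vertex 17.7 4.4 20.6
    endloop
  endfacet
endsolid part

The G0 Z moves step by Δz≈2.9 mm. Every layer's G1 loop is the same polygon, so the solid is a straight extrusion of it from z=0 to z≈20.6. Closing with flat bottom and top caps and triangulating gives 32 facets — a regular 9-sided prism (a cylinder approximated with 9 flat sides), circumscribed radius ≈ 9.6 mm, height ≈ 20.6 mm.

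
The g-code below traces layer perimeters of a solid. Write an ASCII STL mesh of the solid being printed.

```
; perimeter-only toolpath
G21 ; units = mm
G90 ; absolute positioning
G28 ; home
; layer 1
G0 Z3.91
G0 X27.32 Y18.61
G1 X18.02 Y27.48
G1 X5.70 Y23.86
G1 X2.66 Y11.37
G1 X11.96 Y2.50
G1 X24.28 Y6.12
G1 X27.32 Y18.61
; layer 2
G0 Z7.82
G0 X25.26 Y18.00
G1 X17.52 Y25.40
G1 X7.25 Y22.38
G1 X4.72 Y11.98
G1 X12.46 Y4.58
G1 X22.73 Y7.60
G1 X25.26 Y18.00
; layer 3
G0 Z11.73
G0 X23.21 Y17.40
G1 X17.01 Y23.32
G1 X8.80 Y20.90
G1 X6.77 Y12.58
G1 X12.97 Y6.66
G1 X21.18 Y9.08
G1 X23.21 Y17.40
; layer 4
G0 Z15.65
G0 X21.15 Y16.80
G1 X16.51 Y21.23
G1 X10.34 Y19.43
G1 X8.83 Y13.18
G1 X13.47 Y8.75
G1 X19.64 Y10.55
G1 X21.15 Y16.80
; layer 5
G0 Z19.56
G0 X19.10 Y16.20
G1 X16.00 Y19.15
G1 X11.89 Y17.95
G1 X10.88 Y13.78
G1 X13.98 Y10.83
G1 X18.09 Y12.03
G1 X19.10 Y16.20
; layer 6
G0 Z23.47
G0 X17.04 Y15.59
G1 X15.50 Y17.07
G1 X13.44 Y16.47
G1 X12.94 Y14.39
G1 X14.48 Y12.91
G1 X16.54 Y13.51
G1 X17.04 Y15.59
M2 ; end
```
solid part
  facet normal 0.0000 0.0000 -1.0000
    outer loop
      vertex 4.15 25.34 0.00
      vertex 18.53 29.56 0.00
      vertex 29.37 19.21 0.00
    endloop
  endfacet
  facet normal 0.0000 0.0000 -1.0000
    outer loop
      vertex 0.61 10.77 0.00
      vertex 4.15 25.34 0.00
      vertex 29.37 19.21 0.00
    endloop
  endfacet
  facet normal 0.0000 0.0000 -1.0000
    outer loop
      vertex 11.45 0.42 0.00
      vertex 0.61 10.77 0.00
      vertex 29.37 19.21 0.00
    endloop
  endfacet
  facet normal 0.0000 0.0000 -1.0000
    outer loop
      vertex 25.83 4.64 0.00
      vertex 11.45 0.42 0.00
      vertex 29.37 19.21 0.00
    endloop
  endfacet
  facet normal 0.6240 0.6535 0.4284
    outer loop
      vertex 29.37 19.21 0.00
      vertex 18.53 29.56 0.00
      vertex 14.99 14.99 27.38
    endloop
  endfacet
  facet normal -0.2544 0.8670 0.4285
    outer loop
      vertex 18.53 29.56 0.00
      vertex 4.15 25.34 0.00
      vertex 14.99 14.99 27.38
    endloop
  endfacet
  facet normal -0.8781 0.2133 0.4283
    outer loop
      vertex 4.15 25.34 0.00
      vertex 0.61 10.77 0.00
      vertex 14.99 14.99 27.38
    endloop
  endfacet
  facet normal -0.6240 -0.6535 0.4284
    outer loop
      vertex 0.61 10.77 0.00
      vertex 11.45 0.42 0.00
      vertex 14.99 14.99 27.38
    endloop
  endfacet
  facet normal 0.2544 -0.8670 0.4285
    outer loop
      vertex 11.45 0.42 0.00
      vertex 25.83 4.64 0.00
      vertex 14.99 14.99 27.38
    endloop
  endfacet
  facet normal 0.8781 -0.2133 0.4283
    outer loop
      vertex 25.83 4.64 0.00
      vertex 29.37 19.21 0.00
      vertex 14.99 14.99 27.38
    endloop
  endfacet
endsolid part

The G0 Z moves step by Δz≈3.91 mm. The G1 loops shrink linearly with z, so the solid tapers from its base footprint up to z≈27.4. Closing with a flat bottom cap and the tapered top and triangulating gives 10 facets — a regular 6-sided pyramid, base circumscribed radius ≈ 15 mm, apex at z ≈ 27.4 mm.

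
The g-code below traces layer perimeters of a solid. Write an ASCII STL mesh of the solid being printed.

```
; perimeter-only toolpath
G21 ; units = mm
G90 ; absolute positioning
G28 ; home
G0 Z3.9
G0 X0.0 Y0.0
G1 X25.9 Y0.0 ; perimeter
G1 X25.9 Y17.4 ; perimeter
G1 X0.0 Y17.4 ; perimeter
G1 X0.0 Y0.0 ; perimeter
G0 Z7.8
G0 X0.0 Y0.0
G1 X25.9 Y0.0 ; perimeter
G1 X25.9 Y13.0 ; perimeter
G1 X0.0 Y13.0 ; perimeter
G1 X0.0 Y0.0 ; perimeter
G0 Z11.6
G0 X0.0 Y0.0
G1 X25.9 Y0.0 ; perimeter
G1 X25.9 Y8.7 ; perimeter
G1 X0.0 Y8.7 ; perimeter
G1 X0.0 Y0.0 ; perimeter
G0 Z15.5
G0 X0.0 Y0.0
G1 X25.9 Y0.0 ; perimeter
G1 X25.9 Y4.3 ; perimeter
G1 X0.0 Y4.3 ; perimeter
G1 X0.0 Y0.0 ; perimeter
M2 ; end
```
solid part
  facet normal 0.0000 0.0000 -1.0000
    outer loop
      vertex 25.9 21.7 0.0
      vertex 25.9 0.0 0.0
      vertex 0.0 0.0 0.0
    endloop
  endfacet
  facet normal 0.0000 0.0000 -1.0000
    outer loop
      vertex 0.0 21.7 0.0
      vertex 25.9 21.7 0.0
      vertex 0.0 0.0 0.0
    endloop
  endfacet
  facet normal 0.0000 -1.0000 0.0000
    outer loop
      vertex 0.0 0.0 0.0
      vertex 25.9 0.0 0.0
      vertex 25.9 0.0 19.4
    endloop
  endfacet
  facet normal 0.0000 -1.0000 0.0000
    outer loop
      vertex 0.0 0.0 0.0
      vertex 25.9 0.0 19.4
      vertex 0.0 0.0 19.4
    endloop
  endfacet
  facet normal 0.0000 0.6665 0.7455
    outer loop
      vertex 0.0 0.0 19.4
      vertex 25.9 0.0 19.4
      vertex 25.9 21.7 0.0
    endloop
  endfacet
  facet normal 0.0000 0.6665 0.7455
    outer loop
      vertex 0.0 0.0 19.4
      vertex 25.9 21.7 0.0
      vertex 0.0 21.7 0.0
    endloop
  endfacet
  facet normal -1.0000 0.0000 0.0000
    outer loop
      vertex 0.0 0.0 19.4
      vertex 0.0 21.7 0.0
      vertex 0.0 0.0 0.0
    endloop
  endfacet
  facet normal 1.0000 0.0000 0.0000
    outer loop
      vertex 25.9 0.0 0.0
      vertex 25.9 21.7 0.0
      vertex 25.9 0.0 19.4
    endloop
  endfacet
endsolid part

The G0 Z moves step by Δz≈3.9 mm. The G1 loops shrink linearly with z, so the solid tapers from its base footprint up to z≈19.4. Closing with a flat bottom cap and the tapered top and triangulating gives 8 facets — a wedge (ramp): 25.9 × 21.7 mm base, rising to 19.4 mm along the y=0 edge and sloping linearly to z=0 at y=21.7.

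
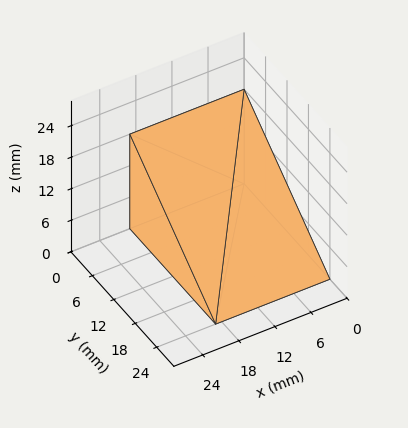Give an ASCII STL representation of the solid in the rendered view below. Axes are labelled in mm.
Reading the render: the shape is a wedge (ramp): 19 × 24 mm base, rising to 18 mm along the y=0 edge and sloping linearly to z=0 at y=24 (dimensions read to the nearest mm from the axis ticks). For the STL, each face is triangulated and given an outward normal.

solid part
  facet normal 0.0000 0.0000 -1.0000
    outer loop
      vertex 19.0 24.0 0.0
      vertex 19.0 0.0 0.0
      vertex 0.0 0.0 0.0
    endloop
  endfacet
  facet normal 0.0000 0.0000 -1.0000
    outer loop
      vertex 0.0 24.0 0.0
      vertex 19.0 24.0 0.0
      vertex 0.0 0.0 0.0
    endloop
  endfacet
  facet normal 0.0000 -1.0000 0.0000
    outer loop
      vertex 0.0 0.0 0.0
      vertex 19.0 0.0 0.0
      vertex 19.0 0.0 18.0
    endloop
  endfacet
  facet normal 0.0000 -1.0000 0.0000
    outer loop
      vertex 0.0 0.0 0.0
      vertex 19.0 0.0 18.0
      vertex 0.0 0.0 18.0
    endloop
  endfacet
  facet normal 0.0000 0.6000 0.8000
    outer loop
      vertex 0.0 0.0 18.0
      vertex 19.0 0.0 18.0
      vertex 19.0 24.0 0.0
    endloop
  endfacet
  facet normal 0.0000 0.6000 0.8000
    outer loop
      vertex 0.0 0.0 18.0
      vertex 19.0 24.0 0.0
      vertex 0.0 24.0 0.0
    endloop
  endfacet
  facet normal -1.0000 0.0000 0.0000
    outer loop
      vertex 0.0 0.0 18.0
      vertex 0.0 24.0 0.0
      vertex 0.0 0.0 0.0
    endloop
  endfacet
  facet normal 1.0000 0.0000 0.0000
    outer loop
      vertex 19.0 0.0 0.0
      vertex 19.0 24.0 0.0
      vertex 19.0 0.0 18.0
    endloop
  endfacet
endsolid part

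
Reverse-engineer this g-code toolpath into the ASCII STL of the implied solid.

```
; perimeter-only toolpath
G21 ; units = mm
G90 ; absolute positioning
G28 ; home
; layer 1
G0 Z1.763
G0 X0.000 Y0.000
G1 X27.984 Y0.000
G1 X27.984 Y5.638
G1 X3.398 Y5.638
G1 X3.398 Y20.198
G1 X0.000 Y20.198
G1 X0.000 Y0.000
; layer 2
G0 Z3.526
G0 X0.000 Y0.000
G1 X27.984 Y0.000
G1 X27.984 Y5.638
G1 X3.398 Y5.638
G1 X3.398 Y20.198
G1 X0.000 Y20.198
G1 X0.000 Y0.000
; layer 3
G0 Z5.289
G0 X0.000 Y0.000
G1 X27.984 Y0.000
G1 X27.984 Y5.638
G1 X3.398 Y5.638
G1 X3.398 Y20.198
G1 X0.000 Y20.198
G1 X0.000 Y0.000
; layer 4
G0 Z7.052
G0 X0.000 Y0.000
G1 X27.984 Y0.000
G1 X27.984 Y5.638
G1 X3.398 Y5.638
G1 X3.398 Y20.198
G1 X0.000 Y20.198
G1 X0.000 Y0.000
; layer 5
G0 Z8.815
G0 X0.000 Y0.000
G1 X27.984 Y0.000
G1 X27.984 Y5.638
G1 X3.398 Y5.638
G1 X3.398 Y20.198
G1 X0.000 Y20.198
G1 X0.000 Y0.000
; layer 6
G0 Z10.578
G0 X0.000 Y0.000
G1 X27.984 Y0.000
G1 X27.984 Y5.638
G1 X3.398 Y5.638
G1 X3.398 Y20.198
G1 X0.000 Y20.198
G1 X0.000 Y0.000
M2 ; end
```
solid part
  facet normal 0.0000 0.0000 -1.0000
    outer loop
      vertex 27.984 5.638 0.000
      vertex 27.984 0.000 0.000
      vertex 0.000 0.000 0.000
    endloop
  endfacet
  facet normal 0.0000 0.0000 -1.0000
    outer loop
      vertex 3.398 5.638 0.000
      vertex 27.984 5.638 0.000
      vertex 0.000 0.000 0.000
    endloop
  endfacet
  facet normal 0.0000 0.0000 -1.0000
    outer loop
      vertex 3.398 20.198 0.000
      vertex 3.398 5.638 0.000
      vertex 0.000 0.000 0.000
    endloop
  endfacet
  facet normal 0.0000 0.0000 -1.0000
    outer loop
      vertex 0.000 20.198 0.000
      vertex 3.398 20.198 0.000
      vertex 0.000 0.000 0.000
    endloop
  endfacet
  facet normal 0.0000 0.0000 1.0000
    outer loop
      vertex 0.000 0.000 10.578
      vertex 27.984 0.000 10.578
      vertex 27.984 5.638 10.578
    endloop
  endfacet
  facet normal 0.0000 0.0000 1.0000
    outer loop
      vertex 0.000 0.000 10.578
      vertex 27.984 5.638 10.578
      vertex 3.398 5.638 10.578
    endloop
  endfacet
  facet normal 0.0000 0.0000 1.0000
    outer loop
      vertex 0.000 0.000 10.578
      vertex 3.398 5.638 10.578
      vertex 3.398 20.198 10.578
    endloop
  endfacet
  facet normal 0.0000 0.0000 1.0000
    outer loop
      vertex 0.000 0.000 10.578
      vertex 3.398 20.198 10.578
      vertex 0.000 20.198 10.578
    endloop
  endfacet
  facet normal 0.0000 -1.0000 0.0000
    outer loop
      vertex 0.000 0.000 0.000
      vertex 27.984 0.000 0.000
      vertex 27.984 0.000 10.578
    endloop
  endfacet
  facet normal 0.0000 -1.0000 0.0000
    outer loop
      vertex 0.000 0.000 0.000
      vertex 27.984 0.000 10.578
      vertex 0.000 0.000 10.578
    endloop
  endfacet
  facet normal 1.0000 0.0000 0.0000
    outer loop
      vertex 27.984 0.000 0.000
      vertex 27.984 5.638 0.000
      vertex 27.984 5.638 10.578
    endloop
  endfacet
  facet normal 1.0000 0.0000 0.0000
    outer loop
      vertex 27.984 0.000 0.000
      vertex 27.984 5.638 10.578
      vertex 27.984 0.000 10.578
    endloop
  endfacet
  facet normal 0.0000 1.0000 0.0000
    outer loop
      vertex 27.984 5.638 0.000
      vertex 3.398 5.638 0.000
      vertex 3.398 5.638 10.578
    endloop
  endfacet
  facet normal 0.0000 1.0000 0.0000
    outer loop
      vertex 27.984 5.638 0.000
      vertex 3.398 5.638 10.578
      vertex 27.984 5.638 10.578
    endloop
  endfacet
  facet normal 1.0000 0.0000 0.0000
    outer loop
      vertex 3.398 5.638 0.000
      vertex 3.398 20.198 0.000
      vertex 3.398 20.198 10.578
    endloop
  endfacet
  facet normal 1.0000 0.0000 0.0000
    outer loop
      vertex 3.398 5.638 0.000
      vertex 3.398 20.198 10.578
      vertex 3.398 5.638 10.578
    endloop
  endfacet
  facet normal 0.0000 1.0000 0.0000
    outer loop
      vertex 3.398 20.198 0.000
      vertex 0.000 20.198 0.000
      vertex 0.000 20.198 10.578
    endloop
  endfacet
  facet normal 0.0000 1.0000 0.0000
    outer loop
      vertex 3.398 20.198 0.000
      vertex 0.000 20.198 10.578
      vertex 3.398 20.198 10.578
    endloop
  endfacet
  facet normal -1.0000 0.0000 0.0000
    outer loop
      vertex 0.000 20.198 0.000
      vertex 0.000 0.000 0.000
      vertex 0.000 0.000 10.578
    endloop
  endfacet
  facet normal -1.0000 0.0000 0.0000
    outer loop
      vertex 0.000 20.198 0.000
      vertex 0.000 0.000 10.578
      vertex 0.000 20.198 10.578
    endloop
  endfacet
endsolid part

The G0 Z moves step by Δz≈1.763 mm. Every layer's G1 loop is the same polygon, so the solid is a straight extrusion of it from z=0 to z≈10.6. Closing with flat bottom and top caps and triangulating gives 20 facets — an L-shaped prism: outer 28 × 20.2 mm, arm thicknesses ≈ 5.64 mm (horizontal) and 3.4 mm (vertical), extruded 10.6 mm in z.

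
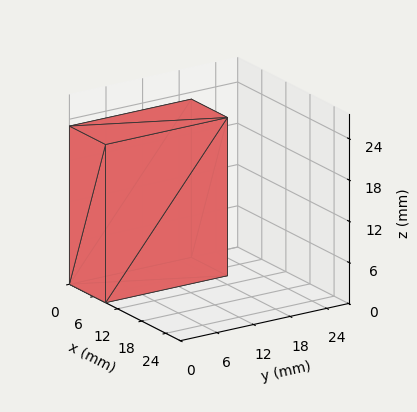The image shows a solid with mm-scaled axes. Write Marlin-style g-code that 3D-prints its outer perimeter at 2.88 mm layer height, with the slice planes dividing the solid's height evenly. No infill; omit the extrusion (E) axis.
Reading the render: the shape is a rectangular box, roughly 9 × 20 mm footprint and 23 mm tall (dimensions read to the nearest mm from the axis ticks). For the g-code, the solid's height is divided into equal slices at the stated Δz and each level perimeter traced with G1 moves after a G0 lift.

; perimeter-only toolpath
G21 ; units = mm
G90 ; absolute positioning
G28 ; home
; layer 1
G0 Z2.88
G0 X0.00 Y0.00
G1 X9.00 Y0.00
G1 X9.00 Y20.00
G1 X0.00 Y20.00
G1 X0.00 Y0.00
; layer 2
G0 Z5.75
G0 X0.00 Y0.00
G1 X9.00 Y0.00
G1 X9.00 Y20.00
G1 X0.00 Y20.00
G1 X0.00 Y0.00
; layer 3
G0 Z8.62
G0 X0.00 Y0.00
G1 X9.00 Y0.00
G1 X9.00 Y20.00
G1 X0.00 Y20.00
G1 X0.00 Y0.00
; layer 4
G0 Z11.50
G0 X0.00 Y0.00
G1 X9.00 Y0.00
G1 X9.00 Y20.00
G1 X0.00 Y20.00
G1 X0.00 Y0.00
; layer 5
G0 Z14.38
G0 X0.00 Y0.00
G1 X9.00 Y0.00
G1 X9.00 Y20.00
G1 X0.00 Y20.00
G1 X0.00 Y0.00
; layer 6
G0 Z17.25
G0 X0.00 Y0.00
G1 X9.00 Y0.00
G1 X9.00 Y20.00
G1 X0.00 Y20.00
G1 X0.00 Y0.00
; layer 7
G0 Z20.12
G0 X0.00 Y0.00
G1 X9.00 Y0.00
G1 X9.00 Y20.00
G1 X0.00 Y20.00
G1 X0.00 Y0.00
; layer 8
G0 Z23.00
G0 X0.00 Y0.00
G1 X9.00 Y0.00
G1 X9.00 Y20.00
G1 X0.00 Y20.00
G1 X0.00 Y0.00
M2 ; end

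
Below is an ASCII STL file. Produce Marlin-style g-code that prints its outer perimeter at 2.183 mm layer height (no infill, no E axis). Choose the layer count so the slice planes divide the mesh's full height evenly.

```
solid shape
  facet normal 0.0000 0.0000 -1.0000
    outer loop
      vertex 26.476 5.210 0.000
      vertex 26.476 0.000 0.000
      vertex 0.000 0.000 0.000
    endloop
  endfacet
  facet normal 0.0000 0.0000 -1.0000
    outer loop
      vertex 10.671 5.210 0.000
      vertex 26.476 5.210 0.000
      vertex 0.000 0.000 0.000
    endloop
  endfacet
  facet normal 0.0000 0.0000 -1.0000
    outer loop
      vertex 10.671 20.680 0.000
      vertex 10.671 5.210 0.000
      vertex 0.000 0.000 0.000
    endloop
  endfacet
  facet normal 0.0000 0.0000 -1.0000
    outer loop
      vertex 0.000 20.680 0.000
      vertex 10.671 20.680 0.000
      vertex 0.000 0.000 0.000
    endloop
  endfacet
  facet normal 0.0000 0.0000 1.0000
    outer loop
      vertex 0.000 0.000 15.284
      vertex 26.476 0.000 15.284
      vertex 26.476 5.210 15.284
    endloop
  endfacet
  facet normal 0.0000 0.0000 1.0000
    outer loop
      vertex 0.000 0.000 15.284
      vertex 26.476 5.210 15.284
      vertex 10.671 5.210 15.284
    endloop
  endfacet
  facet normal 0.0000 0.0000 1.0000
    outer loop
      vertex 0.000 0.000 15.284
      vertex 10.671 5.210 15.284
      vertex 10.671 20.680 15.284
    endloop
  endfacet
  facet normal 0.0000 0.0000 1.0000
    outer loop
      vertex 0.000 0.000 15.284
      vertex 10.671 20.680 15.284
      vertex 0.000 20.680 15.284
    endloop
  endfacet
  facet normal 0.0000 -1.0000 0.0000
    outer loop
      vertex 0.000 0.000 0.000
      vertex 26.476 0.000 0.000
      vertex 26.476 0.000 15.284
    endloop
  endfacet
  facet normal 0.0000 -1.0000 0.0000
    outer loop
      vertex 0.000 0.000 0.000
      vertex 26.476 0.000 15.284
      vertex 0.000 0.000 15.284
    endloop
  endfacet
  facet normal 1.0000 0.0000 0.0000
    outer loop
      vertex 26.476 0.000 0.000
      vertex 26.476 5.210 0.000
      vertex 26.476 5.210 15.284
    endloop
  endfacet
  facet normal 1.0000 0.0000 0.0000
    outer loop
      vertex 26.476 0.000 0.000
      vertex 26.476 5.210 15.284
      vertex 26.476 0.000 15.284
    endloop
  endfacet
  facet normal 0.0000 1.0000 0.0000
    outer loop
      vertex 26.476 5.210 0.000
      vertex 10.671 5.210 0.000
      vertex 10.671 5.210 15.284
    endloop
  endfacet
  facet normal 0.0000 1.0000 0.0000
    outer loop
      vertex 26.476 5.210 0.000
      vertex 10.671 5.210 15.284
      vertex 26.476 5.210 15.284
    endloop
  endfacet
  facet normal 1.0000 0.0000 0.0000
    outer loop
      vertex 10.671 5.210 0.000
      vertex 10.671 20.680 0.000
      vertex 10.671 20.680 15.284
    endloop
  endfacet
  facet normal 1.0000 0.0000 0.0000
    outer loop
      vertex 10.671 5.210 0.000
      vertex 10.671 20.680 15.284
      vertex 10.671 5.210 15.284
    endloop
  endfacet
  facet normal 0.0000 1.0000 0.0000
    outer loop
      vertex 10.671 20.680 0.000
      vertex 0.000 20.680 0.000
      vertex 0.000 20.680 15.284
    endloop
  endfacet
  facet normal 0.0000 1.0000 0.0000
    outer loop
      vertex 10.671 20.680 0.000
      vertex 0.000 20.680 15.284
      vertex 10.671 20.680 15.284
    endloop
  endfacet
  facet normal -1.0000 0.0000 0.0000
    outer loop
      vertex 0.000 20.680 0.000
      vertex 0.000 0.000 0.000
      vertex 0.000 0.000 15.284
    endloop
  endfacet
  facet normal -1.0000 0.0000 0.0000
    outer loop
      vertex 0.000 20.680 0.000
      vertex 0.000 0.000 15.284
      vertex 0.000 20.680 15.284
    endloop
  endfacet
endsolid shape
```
; perimeter-only toolpath
G21 ; units = mm
G90 ; absolute positioning
G28 ; home
; layer 1
G0 Z2.183
G0 X0.000 Y0.000
G1 X26.476 Y0.000
G1 X26.476 Y5.210
G1 X10.671 Y5.210
G1 X10.671 Y20.680
G1 X0.000 Y20.680
G1 X0.000 Y0.000
; layer 2
G0 Z4.367
G0 X0.000 Y0.000
G1 X26.476 Y0.000
G1 X26.476 Y5.210
G1 X10.671 Y5.210
G1 X10.671 Y20.680
G1 X0.000 Y20.680
G1 X0.000 Y0.000
; layer 3
G0 Z6.550
G0 X0.000 Y0.000
G1 X26.476 Y0.000
G1 X26.476 Y5.210
G1 X10.671 Y5.210
G1 X10.671 Y20.680
G1 X0.000 Y20.680
G1 X0.000 Y0.000
; layer 4
G0 Z8.734
G0 X0.000 Y0.000
G1 X26.476 Y0.000
G1 X26.476 Y5.210
G1 X10.671 Y5.210
G1 X10.671 Y20.680
G1 X0.000 Y20.680
G1 X0.000 Y0.000
; layer 5
G0 Z10.917
G0 X0.000 Y0.000
G1 X26.476 Y0.000
G1 X26.476 Y5.210
G1 X10.671 Y5.210
G1 X10.671 Y20.680
G1 X0.000 Y20.680
G1 X0.000 Y0.000
; layer 6
G0 Z13.101
G0 X0.000 Y0.000
G1 X26.476 Y0.000
G1 X26.476 Y5.210
G1 X10.671 Y5.210
G1 X10.671 Y20.680
G1 X0.000 Y20.680
G1 X0.000 Y0.000
; layer 7
G0 Z15.284
G0 X0.000 Y0.000
G1 X26.476 Y0.000
G1 X26.476 Y5.210
G1 X10.671 Y5.210
G1 X10.671 Y20.680
G1 X0.000 Y20.680
G1 X0.000 Y0.000
M2 ; end

The solid is an L-shaped prism: outer 26.5 × 20.7 mm, arm thicknesses ≈ 5.21 mm (horizontal) and 10.7 mm (vertical), extruded 15.3 mm in z. Slicing at Δz = 2.183 mm — 7 equal slices spanning the solid's height, so layer i sits at z = i·h/7 — gives 7 non-empty perimeters. Each is a 6-segment closed polygon; G0 lifts to the layer z and rapids to the start vertex, then G1 traces the edges.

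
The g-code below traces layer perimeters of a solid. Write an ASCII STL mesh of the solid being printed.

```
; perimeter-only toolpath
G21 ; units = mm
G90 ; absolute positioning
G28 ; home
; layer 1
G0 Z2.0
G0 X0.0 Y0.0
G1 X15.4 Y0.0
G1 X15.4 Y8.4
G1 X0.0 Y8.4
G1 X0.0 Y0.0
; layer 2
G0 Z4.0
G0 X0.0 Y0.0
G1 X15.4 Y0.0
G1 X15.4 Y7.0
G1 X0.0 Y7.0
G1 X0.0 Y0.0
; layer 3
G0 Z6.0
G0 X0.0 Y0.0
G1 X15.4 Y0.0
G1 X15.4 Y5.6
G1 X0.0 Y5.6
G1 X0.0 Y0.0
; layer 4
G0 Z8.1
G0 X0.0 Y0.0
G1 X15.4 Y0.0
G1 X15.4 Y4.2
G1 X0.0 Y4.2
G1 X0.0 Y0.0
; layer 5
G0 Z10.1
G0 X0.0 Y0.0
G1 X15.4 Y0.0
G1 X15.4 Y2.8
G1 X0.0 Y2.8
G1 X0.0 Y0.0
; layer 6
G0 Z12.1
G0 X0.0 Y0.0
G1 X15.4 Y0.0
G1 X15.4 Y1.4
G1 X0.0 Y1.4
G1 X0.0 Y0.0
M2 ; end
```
solid part
  facet normal 0.0000 0.0000 -1.0000
    outer loop
      vertex 15.4 9.8 0.0
      vertex 15.4 0.0 0.0
      vertex 0.0 0.0 0.0
    endloop
  endfacet
  facet normal 0.0000 0.0000 -1.0000
    outer loop
      vertex 0.0 9.8 0.0
      vertex 15.4 9.8 0.0
      vertex 0.0 0.0 0.0
    endloop
  endfacet
  facet normal 0.0000 -1.0000 0.0000
    outer loop
      vertex 0.0 0.0 0.0
      vertex 15.4 0.0 0.0
      vertex 15.4 0.0 14.1
    endloop
  endfacet
  facet normal 0.0000 -1.0000 0.0000
    outer loop
      vertex 0.0 0.0 0.0
      vertex 15.4 0.0 14.1
      vertex 0.0 0.0 14.1
    endloop
  endfacet
  facet normal 0.0000 0.8211 0.5707
    outer loop
      vertex 0.0 0.0 14.1
      vertex 15.4 0.0 14.1
      vertex 15.4 9.8 0.0
    endloop
  endfacet
  facet normal 0.0000 0.8211 0.5707
    outer loop
      vertex 0.0 0.0 14.1
      vertex 15.4 9.8 0.0
      vertex 0.0 9.8 0.0
    endloop
  endfacet
  facet normal -1.0000 0.0000 0.0000
    outer loop
      vertex 0.0 0.0 14.1
      vertex 0.0 9.8 0.0
      vertex 0.0 0.0 0.0
    endloop
  endfacet
  facet normal 1.0000 0.0000 0.0000
    outer loop
      vertex 15.4 0.0 0.0
      vertex 15.4 9.8 0.0
      vertex 15.4 0.0 14.1
    endloop
  endfacet
endsolid part

The G0 Z moves step by Δz≈2.0 mm. The G1 loops shrink linearly with z, so the solid tapers from its base footprint up to z≈14.1. Closing with a flat bottom cap and the tapered top and triangulating gives 8 facets — a wedge (ramp): 15.4 × 9.8 mm base, rising to 14.1 mm along the y=0 edge and sloping linearly to z=0 at y=9.8.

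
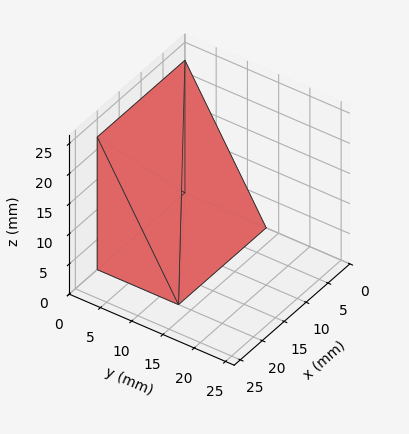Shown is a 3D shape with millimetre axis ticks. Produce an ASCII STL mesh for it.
Reading the render: the shape is a wedge (ramp): 20 × 13 mm base, rising to 22 mm along the y=0 edge and sloping linearly to z=0 at y=13 (dimensions read to the nearest mm from the axis ticks). For the STL, each face is triangulated and given an outward normal.

solid part
  facet normal 0.0000 0.0000 -1.0000
    outer loop
      vertex 20.000 13.000 0.000
      vertex 20.000 0.000 0.000
      vertex 0.000 0.000 0.000
    endloop
  endfacet
  facet normal 0.0000 0.0000 -1.0000
    outer loop
      vertex 0.000 13.000 0.000
      vertex 20.000 13.000 0.000
      vertex 0.000 0.000 0.000
    endloop
  endfacet
  facet normal 0.0000 -1.0000 0.0000
    outer loop
      vertex 0.000 0.000 0.000
      vertex 20.000 0.000 0.000
      vertex 20.000 0.000 22.000
    endloop
  endfacet
  facet normal 0.0000 -1.0000 0.0000
    outer loop
      vertex 0.000 0.000 0.000
      vertex 20.000 0.000 22.000
      vertex 0.000 0.000 22.000
    endloop
  endfacet
  facet normal 0.0000 0.8609 0.5087
    outer loop
      vertex 0.000 0.000 22.000
      vertex 20.000 0.000 22.000
      vertex 20.000 13.000 0.000
    endloop
  endfacet
  facet normal 0.0000 0.8609 0.5087
    outer loop
      vertex 0.000 0.000 22.000
      vertex 20.000 13.000 0.000
      vertex 0.000 13.000 0.000
    endloop
  endfacet
  facet normal -1.0000 0.0000 0.0000
    outer loop
      vertex 0.000 0.000 22.000
      vertex 0.000 13.000 0.000
      vertex 0.000 0.000 0.000
    endloop
  endfacet
  facet normal 1.0000 0.0000 0.0000
    outer loop
      vertex 20.000 0.000 0.000
      vertex 20.000 13.000 0.000
      vertex 20.000 0.000 22.000
    endloop
  endfacet
endsolid part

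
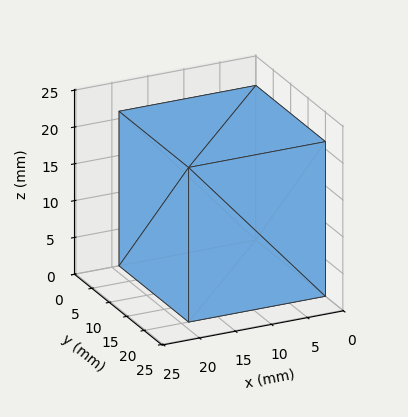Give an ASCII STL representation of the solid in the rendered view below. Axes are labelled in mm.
Reading the render: the shape is a rectangular box, roughly 19 × 20 mm footprint and 21 mm tall (dimensions read to the nearest mm from the axis ticks). For the STL, each face is triangulated and given an outward normal.

solid part
  facet normal 0.0000 0.0000 -1.0000
    outer loop
      vertex 19.00 20.00 0.00
      vertex 19.00 0.00 0.00
      vertex 0.00 0.00 0.00
    endloop
  endfacet
  facet normal 0.0000 0.0000 -1.0000
    outer loop
      vertex 0.00 20.00 0.00
      vertex 19.00 20.00 0.00
      vertex 0.00 0.00 0.00
    endloop
  endfacet
  facet normal 0.0000 0.0000 1.0000
    outer loop
      vertex 0.00 0.00 21.00
      vertex 19.00 0.00 21.00
      vertex 19.00 20.00 21.00
    endloop
  endfacet
  facet normal 0.0000 0.0000 1.0000
    outer loop
      vertex 0.00 0.00 21.00
      vertex 19.00 20.00 21.00
      vertex 0.00 20.00 21.00
    endloop
  endfacet
  facet normal 0.0000 -1.0000 0.0000
    outer loop
      vertex 0.00 0.00 0.00
      vertex 19.00 0.00 0.00
      vertex 19.00 0.00 21.00
    endloop
  endfacet
  facet normal 0.0000 -1.0000 0.0000
    outer loop
      vertex 0.00 0.00 0.00
      vertex 19.00 0.00 21.00
      vertex 0.00 0.00 21.00
    endloop
  endfacet
  facet normal 0.0000 1.0000 0.0000
    outer loop
      vertex 19.00 20.00 21.00
      vertex 19.00 20.00 0.00
      vertex 0.00 20.00 0.00
    endloop
  endfacet
  facet normal 0.0000 1.0000 0.0000
    outer loop
      vertex 0.00 20.00 21.00
      vertex 19.00 20.00 21.00
      vertex 0.00 20.00 0.00
    endloop
  endfacet
  facet normal -1.0000 0.0000 0.0000
    outer loop
      vertex 0.00 20.00 21.00
      vertex 0.00 20.00 0.00
      vertex 0.00 0.00 0.00
    endloop
  endfacet
  facet normal -1.0000 0.0000 0.0000
    outer loop
      vertex 0.00 0.00 21.00
      vertex 0.00 20.00 21.00
      vertex 0.00 0.00 0.00
    endloop
  endfacet
  facet normal 1.0000 0.0000 0.0000
    outer loop
      vertex 19.00 0.00 0.00
      vertex 19.00 20.00 0.00
      vertex 19.00 20.00 21.00
    endloop
  endfacet
  facet normal 1.0000 0.0000 0.0000
    outer loop
      vertex 19.00 0.00 0.00
      vertex 19.00 20.00 21.00
      vertex 19.00 0.00 21.00
    endloop
  endfacet
endsolid part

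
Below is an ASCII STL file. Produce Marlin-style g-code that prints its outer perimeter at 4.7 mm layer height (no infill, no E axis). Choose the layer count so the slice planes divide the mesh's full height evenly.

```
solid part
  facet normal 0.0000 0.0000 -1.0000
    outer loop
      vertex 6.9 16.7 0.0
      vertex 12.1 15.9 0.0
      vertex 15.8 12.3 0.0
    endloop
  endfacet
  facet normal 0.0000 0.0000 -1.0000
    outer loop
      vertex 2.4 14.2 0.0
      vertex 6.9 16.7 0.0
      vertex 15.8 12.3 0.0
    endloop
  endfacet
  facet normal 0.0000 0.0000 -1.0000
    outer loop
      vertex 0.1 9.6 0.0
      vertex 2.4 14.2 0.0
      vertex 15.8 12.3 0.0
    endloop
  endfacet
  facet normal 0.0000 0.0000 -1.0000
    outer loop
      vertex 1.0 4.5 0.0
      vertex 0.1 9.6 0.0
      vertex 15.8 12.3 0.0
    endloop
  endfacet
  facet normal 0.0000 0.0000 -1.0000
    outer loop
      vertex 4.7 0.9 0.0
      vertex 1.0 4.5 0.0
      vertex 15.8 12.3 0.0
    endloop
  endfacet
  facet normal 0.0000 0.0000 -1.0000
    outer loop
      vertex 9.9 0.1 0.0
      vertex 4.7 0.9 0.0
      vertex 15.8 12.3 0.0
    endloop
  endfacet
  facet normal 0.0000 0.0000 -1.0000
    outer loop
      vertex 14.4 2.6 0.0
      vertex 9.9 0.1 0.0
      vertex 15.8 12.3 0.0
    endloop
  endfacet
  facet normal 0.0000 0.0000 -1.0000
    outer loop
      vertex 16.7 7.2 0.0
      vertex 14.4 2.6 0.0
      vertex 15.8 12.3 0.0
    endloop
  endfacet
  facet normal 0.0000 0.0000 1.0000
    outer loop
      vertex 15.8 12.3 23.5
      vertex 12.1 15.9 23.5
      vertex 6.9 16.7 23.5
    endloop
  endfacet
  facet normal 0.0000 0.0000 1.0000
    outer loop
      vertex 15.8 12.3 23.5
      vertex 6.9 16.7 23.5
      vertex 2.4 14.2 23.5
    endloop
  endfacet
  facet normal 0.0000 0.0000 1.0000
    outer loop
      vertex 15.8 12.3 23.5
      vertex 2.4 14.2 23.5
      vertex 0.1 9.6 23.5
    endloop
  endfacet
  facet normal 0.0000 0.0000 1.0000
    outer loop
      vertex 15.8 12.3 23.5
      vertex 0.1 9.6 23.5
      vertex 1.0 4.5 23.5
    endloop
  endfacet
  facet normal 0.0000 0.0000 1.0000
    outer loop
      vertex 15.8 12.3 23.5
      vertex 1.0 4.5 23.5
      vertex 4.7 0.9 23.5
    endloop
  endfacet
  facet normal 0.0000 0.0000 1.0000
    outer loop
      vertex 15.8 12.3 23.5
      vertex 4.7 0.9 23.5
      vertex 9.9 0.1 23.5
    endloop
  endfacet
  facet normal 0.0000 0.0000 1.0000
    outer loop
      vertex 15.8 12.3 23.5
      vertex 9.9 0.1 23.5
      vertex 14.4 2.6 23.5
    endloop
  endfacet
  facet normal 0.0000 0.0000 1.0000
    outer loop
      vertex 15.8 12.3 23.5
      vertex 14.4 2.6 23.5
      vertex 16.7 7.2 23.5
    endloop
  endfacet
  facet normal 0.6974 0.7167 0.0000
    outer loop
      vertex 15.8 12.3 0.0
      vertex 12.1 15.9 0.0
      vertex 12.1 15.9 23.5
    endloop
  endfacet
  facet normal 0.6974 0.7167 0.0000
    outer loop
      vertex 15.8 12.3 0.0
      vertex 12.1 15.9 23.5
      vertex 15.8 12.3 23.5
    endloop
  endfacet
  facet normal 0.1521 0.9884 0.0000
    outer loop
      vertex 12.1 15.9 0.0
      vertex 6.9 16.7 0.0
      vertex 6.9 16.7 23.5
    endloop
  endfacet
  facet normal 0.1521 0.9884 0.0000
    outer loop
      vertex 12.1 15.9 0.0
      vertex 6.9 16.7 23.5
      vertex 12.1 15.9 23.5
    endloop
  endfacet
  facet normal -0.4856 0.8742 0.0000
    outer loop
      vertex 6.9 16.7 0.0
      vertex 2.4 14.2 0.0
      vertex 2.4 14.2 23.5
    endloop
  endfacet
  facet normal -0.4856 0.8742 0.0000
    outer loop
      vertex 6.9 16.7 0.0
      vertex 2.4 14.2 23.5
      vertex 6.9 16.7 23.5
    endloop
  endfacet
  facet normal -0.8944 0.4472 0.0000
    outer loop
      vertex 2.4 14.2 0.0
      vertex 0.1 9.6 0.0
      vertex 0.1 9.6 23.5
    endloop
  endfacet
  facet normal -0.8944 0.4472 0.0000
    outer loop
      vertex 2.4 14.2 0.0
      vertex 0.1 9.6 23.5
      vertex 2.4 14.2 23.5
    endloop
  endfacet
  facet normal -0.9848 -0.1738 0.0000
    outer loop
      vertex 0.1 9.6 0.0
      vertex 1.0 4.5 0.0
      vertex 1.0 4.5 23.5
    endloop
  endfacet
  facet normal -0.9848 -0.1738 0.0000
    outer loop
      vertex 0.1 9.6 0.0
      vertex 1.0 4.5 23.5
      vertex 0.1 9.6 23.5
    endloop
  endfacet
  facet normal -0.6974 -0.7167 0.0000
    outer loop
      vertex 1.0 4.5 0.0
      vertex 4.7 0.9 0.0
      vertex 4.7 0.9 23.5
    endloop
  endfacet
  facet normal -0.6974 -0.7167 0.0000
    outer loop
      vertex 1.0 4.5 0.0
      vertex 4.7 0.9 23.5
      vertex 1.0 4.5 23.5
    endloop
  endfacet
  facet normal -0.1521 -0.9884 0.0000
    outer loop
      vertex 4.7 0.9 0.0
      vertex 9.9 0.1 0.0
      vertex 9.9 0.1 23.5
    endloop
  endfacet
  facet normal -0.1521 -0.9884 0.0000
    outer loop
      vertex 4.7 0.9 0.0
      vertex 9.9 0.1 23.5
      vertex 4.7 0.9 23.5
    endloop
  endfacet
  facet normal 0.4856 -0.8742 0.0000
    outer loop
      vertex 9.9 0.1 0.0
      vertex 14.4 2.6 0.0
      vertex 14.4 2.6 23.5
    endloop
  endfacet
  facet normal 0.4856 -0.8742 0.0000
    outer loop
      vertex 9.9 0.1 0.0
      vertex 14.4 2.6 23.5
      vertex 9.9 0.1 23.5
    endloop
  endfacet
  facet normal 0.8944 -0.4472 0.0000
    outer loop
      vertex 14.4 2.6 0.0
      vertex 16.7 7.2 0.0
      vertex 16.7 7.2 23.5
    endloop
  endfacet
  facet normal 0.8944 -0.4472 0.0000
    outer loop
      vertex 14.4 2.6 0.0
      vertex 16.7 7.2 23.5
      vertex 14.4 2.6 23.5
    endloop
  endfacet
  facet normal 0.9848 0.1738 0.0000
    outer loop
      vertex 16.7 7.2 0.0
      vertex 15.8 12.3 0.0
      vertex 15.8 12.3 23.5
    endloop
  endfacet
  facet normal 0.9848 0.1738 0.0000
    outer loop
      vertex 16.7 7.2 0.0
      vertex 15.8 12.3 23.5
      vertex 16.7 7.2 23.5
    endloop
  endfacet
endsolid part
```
; perimeter-only toolpath
G21 ; units = mm
G90 ; absolute positioning
G28 ; home
; layer 1
G0 Z4.7
G0 X15.8 Y12.3
G1 X12.1 Y15.9
G1 X6.9 Y16.7
G1 X2.4 Y14.2
G1 X0.1 Y9.6
G1 X1.0 Y4.5
G1 X4.7 Y0.9
G1 X9.9 Y0.1
G1 X14.4 Y2.6
G1 X16.7 Y7.2
G1 X15.8 Y12.3
; layer 2
G0 Z9.4
G0 X15.8 Y12.3
G1 X12.1 Y15.9
G1 X6.9 Y16.7
G1 X2.4 Y14.2
G1 X0.1 Y9.6
G1 X1.0 Y4.5
G1 X4.7 Y0.9
G1 X9.9 Y0.1
G1 X14.4 Y2.6
G1 X16.7 Y7.2
G1 X15.8 Y12.3
; layer 3
G0 Z14.1
G0 X15.8 Y12.3
G1 X12.1 Y15.9
G1 X6.9 Y16.7
G1 X2.4 Y14.2
G1 X0.1 Y9.6
G1 X1.0 Y4.5
G1 X4.7 Y0.9
G1 X9.9 Y0.1
G1 X14.4 Y2.6
G1 X16.7 Y7.2
G1 X15.8 Y12.3
; layer 4
G0 Z18.8
G0 X15.8 Y12.3
G1 X12.1 Y15.9
G1 X6.9 Y16.7
G1 X2.4 Y14.2
G1 X0.1 Y9.6
G1 X1.0 Y4.5
G1 X4.7 Y0.9
G1 X9.9 Y0.1
G1 X14.4 Y2.6
G1 X16.7 Y7.2
G1 X15.8 Y12.3
; layer 5
G0 Z23.5
G0 X15.8 Y12.3
G1 X12.1 Y15.9
G1 X6.9 Y16.7
G1 X2.4 Y14.2
G1 X0.1 Y9.6
G1 X1.0 Y4.5
G1 X4.7 Y0.9
G1 X9.9 Y0.1
G1 X14.4 Y2.6
G1 X16.7 Y7.2
G1 X15.8 Y12.3
M2 ; end

The solid is a regular 10-sided prism (a cylinder approximated with 10 flat sides), circumscribed radius ≈ 8.4 mm, height ≈ 23.5 mm. Slicing at Δz = 4.7 mm — 5 equal slices spanning the solid's height, so layer i sits at z = i·h/5 — gives 5 non-empty perimeters. Each is a 10-segment closed polygon; G0 lifts to the layer z and rapids to the start vertex, then G1 traces the edges.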